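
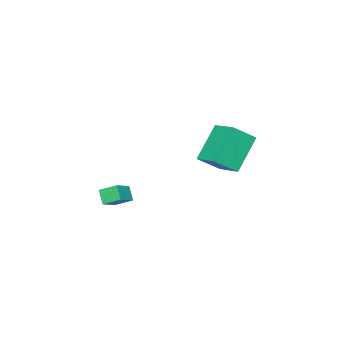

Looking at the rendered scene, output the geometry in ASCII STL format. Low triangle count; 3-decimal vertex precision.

solid 
facet normal -0.703 0.376 -0.604
outer loop
vertex -2.665 1.526 1.12
vertex -2.339 2.811 1.54
vertex -1.316 1.669 -0.363
endloop
endfacet
facet normal -0.234 -0.924 -0.302
outer loop
vertex -0.381 1.169 0.44
vertex -2.665 1.526 1.12
vertex -1.316 1.669 -0.363
endloop
endfacet
facet normal -0.703 0.376 -0.604
outer loop
vertex -1.316 1.669 -0.363
vertex -2.339 2.811 1.54
vertex -0.99 2.954 0.057
endloop
endfacet
facet normal 0.671 0.071 -0.738
outer loop
vertex -0.99 2.954 0.057
vertex -0.381 1.169 0.44
vertex -1.316 1.669 -0.363
endloop
endfacet
facet normal -0.671 -0.071 0.738
outer loop
vertex -2.665 1.526 1.12
vertex -1.404 2.311 2.343
vertex -2.339 2.811 1.54
endloop
endfacet
facet normal -0.234 -0.924 -0.302
outer loop
vertex -1.73 1.026 1.923
vertex -2.665 1.526 1.12
vertex -0.381 1.169 0.44
endloop
endfacet
facet normal -0.671 -0.071 0.738
outer loop
vertex -1.73 1.026 1.923
vertex -1.404 2.311 2.343
vertex -2.665 1.526 1.12
endloop
endfacet
facet normal 0.234 0.924 0.302
outer loop
vertex -2.339 2.811 1.54
vertex -1.404 2.311 2.343
vertex -0.99 2.954 0.057
endloop
endfacet
facet normal 0.671 0.071 -0.738
outer loop
vertex -0.055 2.454 0.86
vertex -0.381 1.169 0.44
vertex -0.99 2.954 0.057
endloop
endfacet
facet normal 0.234 0.924 0.302
outer loop
vertex -0.99 2.954 0.057
vertex -1.404 2.311 2.343
vertex -0.055 2.454 0.86
endloop
endfacet
facet normal 0.703 -0.376 0.604
outer loop
vertex -0.055 2.454 0.86
vertex -1.73 1.026 1.923
vertex -0.381 1.169 0.44
endloop
endfacet
facet normal 0.703 -0.376 0.604
outer loop
vertex -1.404 2.311 2.343
vertex -1.73 1.026 1.923
vertex -0.055 2.454 0.86
endloop
endfacet
facet normal -0.877 -0.129 -0.462
outer loop
vertex -1.204 -3.613 -3.36
vertex -0.945 -3.132 -3.985
vertex -0.854 -4.386 -3.809
endloop
endfacet
facet normal -0.311 -0.579 0.754
outer loop
vertex 0.085 -4.248 -3.315
vertex -1.204 -3.613 -3.36
vertex -0.854 -4.386 -3.809
endloop
endfacet
facet normal -0.877 -0.129 -0.462
outer loop
vertex -0.854 -4.386 -3.809
vertex -0.945 -3.132 -3.985
vertex -0.595 -3.905 -4.434
endloop
endfacet
facet normal 0.365 -0.805 -0.468
outer loop
vertex -0.595 -3.905 -4.434
vertex 0.085 -4.248 -3.315
vertex -0.854 -4.386 -3.809
endloop
endfacet
facet normal -0.365 0.805 0.468
outer loop
vertex -1.204 -3.613 -3.36
vertex -0.006 -2.994 -3.491
vertex -0.945 -3.132 -3.985
endloop
endfacet
facet normal -0.311 -0.579 0.754
outer loop
vertex -0.265 -3.475 -2.866
vertex -1.204 -3.613 -3.36
vertex 0.085 -4.248 -3.315
endloop
endfacet
facet normal -0.365 0.805 0.468
outer loop
vertex -0.265 -3.475 -2.866
vertex -0.006 -2.994 -3.491
vertex -1.204 -3.613 -3.36
endloop
endfacet
facet normal 0.311 0.579 -0.754
outer loop
vertex -0.945 -3.132 -3.985
vertex -0.006 -2.994 -3.491
vertex -0.595 -3.905 -4.434
endloop
endfacet
facet normal 0.365 -0.805 -0.468
outer loop
vertex 0.344 -3.767 -3.94
vertex 0.085 -4.248 -3.315
vertex -0.595 -3.905 -4.434
endloop
endfacet
facet normal 0.311 0.579 -0.754
outer loop
vertex -0.595 -3.905 -4.434
vertex -0.006 -2.994 -3.491
vertex 0.344 -3.767 -3.94
endloop
endfacet
facet normal 0.877 0.129 0.462
outer loop
vertex 0.344 -3.767 -3.94
vertex -0.265 -3.475 -2.866
vertex 0.085 -4.248 -3.315
endloop
endfacet
facet normal 0.877 0.129 0.462
outer loop
vertex -0.006 -2.994 -3.491
vertex -0.265 -3.475 -2.866
vertex 0.344 -3.767 -3.94
endloop
endfacet

endsolid


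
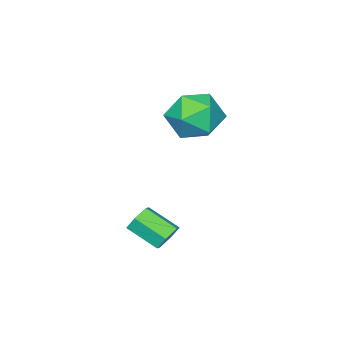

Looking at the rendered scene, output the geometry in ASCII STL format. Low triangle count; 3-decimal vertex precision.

solid 
facet normal -0.965 0.201 0.168
outer loop
vertex -3.173 -0.218 -0.805
vertex -3.455 -1.336 -1.089
vertex -3.201 -1.055 0.037
endloop
endfacet
facet normal -0.546 0.603 0.582
outer loop
vertex -3.173 -0.218 -0.805
vertex -3.201 -1.055 0.037
vertex -2.325 -0.252 0.026
endloop
endfacet
facet normal -0.115 0.981 0.157
outer loop
vertex -3.173 -0.218 -0.805
vertex -2.325 -0.252 0.026
vertex -2.038 -0.037 -1.107
endloop
endfacet
facet normal -0.267 0.812 -0.518
outer loop
vertex -3.173 -0.218 -0.805
vertex -2.038 -0.037 -1.107
vertex -2.737 -0.707 -1.796
endloop
endfacet
facet normal -0.793 0.330 -0.512
outer loop
vertex -3.173 -0.218 -0.805
vertex -2.737 -0.707 -1.796
vertex -3.455 -1.336 -1.089
endloop
endfacet
facet normal -0.141 0.167 0.976
outer loop
vertex -2.325 -0.252 0.026
vertex -3.201 -1.055 0.037
vertex -2.083 -1.393 0.256
endloop
endfacet
facet normal -0.820 -0.483 0.306
outer loop
vertex -3.201 -1.055 0.037
vertex -3.455 -1.336 -1.089
vertex -2.782 -2.063 -0.433
endloop
endfacet
facet normal -0.541 -0.275 -0.795
outer loop
vertex -3.455 -1.336 -1.089
vertex -2.737 -0.707 -1.796
vertex -2.495 -1.848 -1.566
endloop
endfacet
facet normal 0.310 0.505 -0.806
outer loop
vertex -2.737 -0.707 -1.796
vertex -2.038 -0.037 -1.107
vertex -1.619 -1.045 -1.577
endloop
endfacet
facet normal 0.558 0.778 0.289
outer loop
vertex -2.038 -0.037 -1.107
vertex -2.325 -0.252 0.026
vertex -1.365 -0.764 -0.451
endloop
endfacet
facet normal 0.267 -0.812 0.518
outer loop
vertex -1.647 -1.882 -0.735
vertex -2.083 -1.393 0.256
vertex -2.782 -2.063 -0.433
endloop
endfacet
facet normal 0.115 -0.981 -0.157
outer loop
vertex -1.647 -1.882 -0.735
vertex -2.782 -2.063 -0.433
vertex -2.495 -1.848 -1.566
endloop
endfacet
facet normal 0.546 -0.603 -0.582
outer loop
vertex -1.647 -1.882 -0.735
vertex -2.495 -1.848 -1.566
vertex -1.619 -1.045 -1.577
endloop
endfacet
facet normal 0.965 -0.201 -0.168
outer loop
vertex -1.647 -1.882 -0.735
vertex -1.619 -1.045 -1.577
vertex -1.365 -0.764 -0.451
endloop
endfacet
facet normal 0.793 -0.330 0.512
outer loop
vertex -1.647 -1.882 -0.735
vertex -1.365 -0.764 -0.451
vertex -2.083 -1.393 0.256
endloop
endfacet
facet normal -0.310 -0.505 0.806
outer loop
vertex -2.782 -2.063 -0.433
vertex -2.083 -1.393 0.256
vertex -3.201 -1.055 0.037
endloop
endfacet
facet normal -0.558 -0.778 -0.289
outer loop
vertex -2.495 -1.848 -1.566
vertex -2.782 -2.063 -0.433
vertex -3.455 -1.336 -1.089
endloop
endfacet
facet normal 0.141 -0.167 -0.976
outer loop
vertex -1.619 -1.045 -1.577
vertex -2.495 -1.848 -1.566
vertex -2.737 -0.707 -1.796
endloop
endfacet
facet normal 0.820 0.483 -0.306
outer loop
vertex -1.365 -0.764 -0.451
vertex -1.619 -1.045 -1.577
vertex -2.038 -0.037 -1.107
endloop
endfacet
facet normal 0.541 0.275 0.795
outer loop
vertex -2.083 -1.393 0.256
vertex -1.365 -0.764 -0.451
vertex -2.325 -0.252 0.026
endloop
endfacet
facet normal -0.216 0.845 -0.490
outer loop
vertex 1.99 1.536 -3.991
vertex 1.533 1.244 -4.293
vertex 1.417 1.527 -3.754
endloop
endfacet
facet normal 0.316 0.535 0.784
outer loop
vertex 1.99 1.536 -3.991
vertex 1.417 1.527 -3.754
vertex 2.283 0.387 -3.325
endloop
endfacet
facet normal 0.316 0.535 0.783
outer loop
vertex 2.283 0.387 -3.325
vertex 1.417 1.527 -3.754
vertex 1.71 0.379 -3.088
endloop
endfacet
facet normal 0.215 -0.845 0.490
outer loop
vertex 2.283 0.387 -3.325
vertex 1.71 0.379 -3.088
vertex 1.827 0.096 -3.627
endloop
endfacet
facet normal -0.215 0.845 -0.490
outer loop
vertex 1.417 1.527 -3.754
vertex 1.533 1.244 -4.293
vertex 0.961 1.236 -4.056
endloop
endfacet
facet normal -0.642 0.256 0.723
outer loop
vertex 1.417 1.527 -3.754
vertex 0.961 1.236 -4.056
vertex 1.71 0.379 -3.088
endloop
endfacet
facet normal -0.642 0.255 0.723
outer loop
vertex 1.71 0.379 -3.088
vertex 0.961 1.236 -4.056
vertex 1.254 0.087 -3.39
endloop
endfacet
facet normal 0.216 -0.844 0.490
outer loop
vertex 1.71 0.379 -3.088
vertex 1.254 0.087 -3.39
vertex 1.827 0.096 -3.627
endloop
endfacet
facet normal -0.215 0.845 -0.490
outer loop
vertex 0.961 1.236 -4.056
vertex 1.533 1.244 -4.293
vertex 1.077 0.953 -4.595
endloop
endfacet
facet normal -0.958 -0.279 -0.060
outer loop
vertex 0.961 1.236 -4.056
vertex 1.077 0.953 -4.595
vertex 1.254 0.087 -3.39
endloop
endfacet
facet normal -0.958 -0.279 -0.060
outer loop
vertex 1.254 0.087 -3.39
vertex 1.077 0.953 -4.595
vertex 1.37 -0.196 -3.929
endloop
endfacet
facet normal 0.216 -0.845 0.490
outer loop
vertex 1.254 0.087 -3.39
vertex 1.37 -0.196 -3.929
vertex 1.827 0.096 -3.627
endloop
endfacet
facet normal -0.215 0.845 -0.490
outer loop
vertex 1.077 0.953 -4.595
vertex 1.533 1.244 -4.293
vertex 1.65 0.961 -4.832
endloop
endfacet
facet normal -0.317 -0.535 -0.783
outer loop
vertex 1.077 0.953 -4.595
vertex 1.65 0.961 -4.832
vertex 1.37 -0.196 -3.929
endloop
endfacet
facet normal -0.316 -0.535 -0.784
outer loop
vertex 1.37 -0.196 -3.929
vertex 1.65 0.961 -4.832
vertex 1.943 -0.187 -4.166
endloop
endfacet
facet normal 0.216 -0.845 0.490
outer loop
vertex 1.37 -0.196 -3.929
vertex 1.943 -0.187 -4.166
vertex 1.827 0.096 -3.627
endloop
endfacet
facet normal -0.216 0.844 -0.490
outer loop
vertex 1.65 0.961 -4.832
vertex 1.533 1.244 -4.293
vertex 2.106 1.253 -4.53
endloop
endfacet
facet normal 0.642 -0.255 -0.723
outer loop
vertex 1.65 0.961 -4.832
vertex 2.106 1.253 -4.53
vertex 1.943 -0.187 -4.166
endloop
endfacet
facet normal 0.642 -0.255 -0.723
outer loop
vertex 1.943 -0.187 -4.166
vertex 2.106 1.253 -4.53
vertex 2.399 0.104 -3.864
endloop
endfacet
facet normal 0.215 -0.845 0.490
outer loop
vertex 1.943 -0.187 -4.166
vertex 2.399 0.104 -3.864
vertex 1.827 0.096 -3.627
endloop
endfacet
facet normal -0.216 0.845 -0.490
outer loop
vertex 2.106 1.253 -4.53
vertex 1.533 1.244 -4.293
vertex 1.99 1.536 -3.991
endloop
endfacet
facet normal 0.958 0.279 0.060
outer loop
vertex 2.106 1.253 -4.53
vertex 1.99 1.536 -3.991
vertex 2.399 0.104 -3.864
endloop
endfacet
facet normal 0.958 0.279 0.060
outer loop
vertex 2.399 0.104 -3.864
vertex 1.99 1.536 -3.991
vertex 2.283 0.387 -3.325
endloop
endfacet
facet normal 0.215 -0.845 0.490
outer loop
vertex 2.399 0.104 -3.864
vertex 2.283 0.387 -3.325
vertex 1.827 0.096 -3.627
endloop
endfacet

endsolid


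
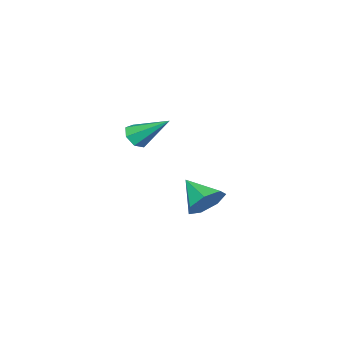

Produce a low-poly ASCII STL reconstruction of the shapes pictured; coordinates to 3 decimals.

solid 
facet normal 0.076 -0.787 -0.612
outer loop
vertex -0.028 -4.604 0.795
vertex -0.234 -4.271 0.341
vertex 0.333 -4.353 0.517
endloop
endfacet
facet normal 0.661 -0.132 0.739
outer loop
vertex -0.028 -4.604 0.795
vertex 0.333 -4.353 0.517
vertex -0.366 -2.909 1.399
endloop
endfacet
facet normal 0.076 -0.787 -0.612
outer loop
vertex 0.333 -4.353 0.517
vertex -0.234 -4.271 0.341
vertex 0.267 -4.04 0.106
endloop
endfacet
facet normal 0.921 0.366 0.131
outer loop
vertex 0.333 -4.353 0.517
vertex 0.267 -4.04 0.106
vertex -0.366 -2.909 1.399
endloop
endfacet
facet normal 0.076 -0.787 -0.612
outer loop
vertex 0.267 -4.04 0.106
vertex -0.234 -4.271 0.341
vertex -0.177 -3.901 -0.128
endloop
endfacet
facet normal 0.471 0.765 -0.439
outer loop
vertex 0.267 -4.04 0.106
vertex -0.177 -3.901 -0.128
vertex -0.366 -2.909 1.399
endloop
endfacet
facet normal 0.077 -0.787 -0.612
outer loop
vertex -0.177 -3.901 -0.128
vertex -0.234 -4.271 0.341
vertex -0.664 -4.041 -0.009
endloop
endfacet
facet normal -0.352 0.764 -0.540
outer loop
vertex -0.177 -3.901 -0.128
vertex -0.664 -4.041 -0.009
vertex -0.366 -2.909 1.399
endloop
endfacet
facet normal 0.076 -0.788 -0.611
outer loop
vertex -0.664 -4.041 -0.009
vertex -0.234 -4.271 0.341
vertex -0.828 -4.354 0.374
endloop
endfacet
facet normal -0.926 0.365 -0.098
outer loop
vertex -0.664 -4.041 -0.009
vertex -0.828 -4.354 0.374
vertex -0.366 -2.909 1.399
endloop
endfacet
facet normal 0.076 -0.787 -0.612
outer loop
vertex -0.828 -4.354 0.374
vertex -0.234 -4.271 0.341
vertex -0.545 -4.604 0.731
endloop
endfacet
facet normal -0.820 -0.133 0.557
outer loop
vertex -0.828 -4.354 0.374
vertex -0.545 -4.604 0.731
vertex -0.366 -2.909 1.399
endloop
endfacet
facet normal 0.076 -0.787 -0.612
outer loop
vertex -0.545 -4.604 0.731
vertex -0.234 -4.271 0.341
vertex -0.028 -4.604 0.795
endloop
endfacet
facet normal -0.115 -0.354 0.928
outer loop
vertex -0.545 -4.604 0.731
vertex -0.028 -4.604 0.795
vertex -0.366 -2.909 1.399
endloop
endfacet
facet normal 0.274 0.805 -0.526
outer loop
vertex -2.686 -2.771 -3.539
vertex -3.276 -2.99 -4.182
vertex -3.403 -2.473 -3.456
endloop
endfacet
facet normal 0.121 0.014 0.993
outer loop
vertex -2.686 -2.771 -3.539
vertex -3.403 -2.473 -3.456
vertex -3.684 -4.19 -3.398
endloop
endfacet
facet normal 0.273 0.806 -0.526
outer loop
vertex -3.403 -2.473 -3.456
vertex -3.276 -2.99 -4.182
vertex -4.025 -2.565 -3.92
endloop
endfacet
facet normal -0.605 0.126 0.786
outer loop
vertex -3.403 -2.473 -3.456
vertex -4.025 -2.565 -3.92
vertex -3.684 -4.19 -3.398
endloop
endfacet
facet normal 0.273 0.805 -0.526
outer loop
vertex -4.025 -2.565 -3.92
vertex -3.276 -2.99 -4.182
vertex -4.083 -2.977 -4.581
endloop
endfacet
facet normal -0.973 -0.147 0.177
outer loop
vertex -4.025 -2.565 -3.92
vertex -4.083 -2.977 -4.581
vertex -3.684 -4.19 -3.398
endloop
endfacet
facet normal 0.273 0.805 -0.526
outer loop
vertex -4.083 -2.977 -4.581
vertex -3.276 -2.99 -4.182
vertex -3.533 -3.399 -4.941
endloop
endfacet
facet normal -0.706 -0.599 -0.376
outer loop
vertex -4.083 -2.977 -4.581
vertex -3.533 -3.399 -4.941
vertex -3.684 -4.19 -3.398
endloop
endfacet
facet normal 0.273 0.805 -0.526
outer loop
vertex -3.533 -3.399 -4.941
vertex -3.276 -2.99 -4.182
vertex -2.79 -3.513 -4.73
endloop
endfacet
facet normal -0.007 -0.890 -0.457
outer loop
vertex -3.533 -3.399 -4.941
vertex -2.79 -3.513 -4.73
vertex -3.684 -4.19 -3.398
endloop
endfacet
facet normal 0.275 0.805 -0.525
outer loop
vertex -2.79 -3.513 -4.73
vertex -3.276 -2.99 -4.182
vertex -2.413 -3.234 -4.105
endloop
endfacet
facet normal 0.600 -0.800 -0.004
outer loop
vertex -2.79 -3.513 -4.73
vertex -2.413 -3.234 -4.105
vertex -3.684 -4.19 -3.398
endloop
endfacet
facet normal 0.275 0.805 -0.526
outer loop
vertex -2.413 -3.234 -4.105
vertex -3.276 -2.99 -4.182
vertex -2.686 -2.771 -3.539
endloop
endfacet
facet normal 0.656 -0.398 0.642
outer loop
vertex -2.413 -3.234 -4.105
vertex -2.686 -2.771 -3.539
vertex -3.684 -4.19 -3.398
endloop
endfacet

endsolid


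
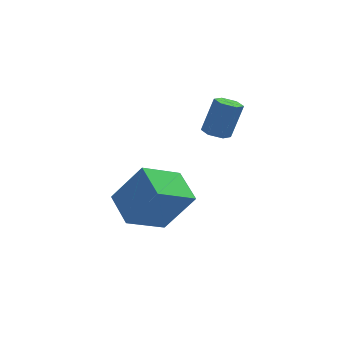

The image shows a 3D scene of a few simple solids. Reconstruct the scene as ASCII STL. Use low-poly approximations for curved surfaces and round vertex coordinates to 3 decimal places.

solid 
facet normal -0.287 -0.129 -0.949
outer loop
vertex 2.873 2.091 1.122
vertex 2.356 2.093 1.278
vertex 2.598 2.556 1.142
endloop
endfacet
facet normal 0.812 0.494 -0.312
outer loop
vertex 2.873 2.091 1.122
vertex 2.598 2.556 1.142
vertex 3.302 2.285 2.547
endloop
endfacet
facet normal 0.812 0.493 -0.312
outer loop
vertex 3.302 2.285 2.547
vertex 2.598 2.556 1.142
vertex 3.027 2.75 2.566
endloop
endfacet
facet normal 0.285 0.130 0.950
outer loop
vertex 3.302 2.285 2.547
vertex 3.027 2.75 2.566
vertex 2.784 2.287 2.702
endloop
endfacet
facet normal -0.285 -0.130 -0.950
outer loop
vertex 2.598 2.556 1.142
vertex 2.356 2.093 1.278
vertex 2.081 2.558 1.297
endloop
endfacet
facet normal -0.034 0.992 -0.125
outer loop
vertex 2.598 2.556 1.142
vertex 2.081 2.558 1.297
vertex 3.027 2.75 2.566
endloop
endfacet
facet normal -0.034 0.992 -0.125
outer loop
vertex 3.027 2.75 2.566
vertex 2.081 2.558 1.297
vertex 2.51 2.752 2.721
endloop
endfacet
facet normal 0.285 0.129 0.950
outer loop
vertex 3.027 2.75 2.566
vertex 2.51 2.752 2.721
vertex 2.784 2.287 2.702
endloop
endfacet
facet normal -0.285 -0.130 -0.950
outer loop
vertex 2.081 2.558 1.297
vertex 2.356 2.093 1.278
vertex 1.838 2.095 1.433
endloop
endfacet
facet normal -0.846 0.499 0.187
outer loop
vertex 2.081 2.558 1.297
vertex 1.838 2.095 1.433
vertex 2.51 2.752 2.721
endloop
endfacet
facet normal -0.846 0.499 0.187
outer loop
vertex 2.51 2.752 2.721
vertex 1.838 2.095 1.433
vertex 2.267 2.289 2.858
endloop
endfacet
facet normal 0.287 0.130 0.949
outer loop
vertex 2.51 2.752 2.721
vertex 2.267 2.289 2.858
vertex 2.784 2.287 2.702
endloop
endfacet
facet normal -0.285 -0.130 -0.950
outer loop
vertex 1.838 2.095 1.433
vertex 2.356 2.093 1.278
vertex 2.113 1.63 1.414
endloop
endfacet
facet normal -0.812 -0.493 0.312
outer loop
vertex 1.838 2.095 1.433
vertex 2.113 1.63 1.414
vertex 2.267 2.289 2.858
endloop
endfacet
facet normal -0.812 -0.494 0.312
outer loop
vertex 2.267 2.289 2.858
vertex 2.113 1.63 1.414
vertex 2.542 1.824 2.838
endloop
endfacet
facet normal 0.287 0.129 0.949
outer loop
vertex 2.267 2.289 2.858
vertex 2.542 1.824 2.838
vertex 2.784 2.287 2.702
endloop
endfacet
facet normal -0.285 -0.129 -0.950
outer loop
vertex 2.113 1.63 1.414
vertex 2.356 2.093 1.278
vertex 2.63 1.628 1.259
endloop
endfacet
facet normal 0.034 -0.992 0.125
outer loop
vertex 2.113 1.63 1.414
vertex 2.63 1.628 1.259
vertex 2.542 1.824 2.838
endloop
endfacet
facet normal 0.034 -0.992 0.125
outer loop
vertex 2.542 1.824 2.838
vertex 2.63 1.628 1.259
vertex 3.059 1.822 2.683
endloop
endfacet
facet normal 0.285 0.130 0.950
outer loop
vertex 2.542 1.824 2.838
vertex 3.059 1.822 2.683
vertex 2.784 2.287 2.702
endloop
endfacet
facet normal -0.287 -0.130 -0.949
outer loop
vertex 2.63 1.628 1.259
vertex 2.356 2.093 1.278
vertex 2.873 2.091 1.122
endloop
endfacet
facet normal 0.846 -0.499 -0.187
outer loop
vertex 2.63 1.628 1.259
vertex 2.873 2.091 1.122
vertex 3.059 1.822 2.683
endloop
endfacet
facet normal 0.846 -0.499 -0.187
outer loop
vertex 3.059 1.822 2.683
vertex 2.873 2.091 1.122
vertex 3.302 2.285 2.547
endloop
endfacet
facet normal 0.285 0.130 0.950
outer loop
vertex 3.059 1.822 2.683
vertex 3.302 2.285 2.547
vertex 2.784 2.287 2.702
endloop
endfacet
facet normal -0.700 -0.587 0.406
outer loop
vertex 0.553 -0.213 -0.619
vertex -0.102 1.005 0.013
vertex -0.557 0.013 -2.206
endloop
endfacet
facet normal 0.431 -0.801 -0.415
outer loop
vertex 0.662 1.035 -2.913
vertex 0.553 -0.213 -0.619
vertex -0.557 0.013 -2.206
endloop
endfacet
facet normal -0.700 -0.587 0.406
outer loop
vertex -0.557 0.013 -2.206
vertex -0.102 1.005 0.013
vertex -1.212 1.231 -1.575
endloop
endfacet
facet normal -0.569 0.116 -0.814
outer loop
vertex -1.212 1.231 -1.575
vertex 0.662 1.035 -2.913
vertex -0.557 0.013 -2.206
endloop
endfacet
facet normal 0.569 -0.116 0.814
outer loop
vertex 0.553 -0.213 -0.619
vertex 1.117 2.027 -0.694
vertex -0.102 1.005 0.013
endloop
endfacet
facet normal 0.431 -0.801 -0.415
outer loop
vertex 1.772 0.809 -1.325
vertex 0.553 -0.213 -0.619
vertex 0.662 1.035 -2.913
endloop
endfacet
facet normal 0.569 -0.116 0.814
outer loop
vertex 1.772 0.809 -1.325
vertex 1.117 2.027 -0.694
vertex 0.553 -0.213 -0.619
endloop
endfacet
facet normal -0.431 0.801 0.415
outer loop
vertex -0.102 1.005 0.013
vertex 1.117 2.027 -0.694
vertex -1.212 1.231 -1.575
endloop
endfacet
facet normal -0.569 0.116 -0.814
outer loop
vertex 0.007 2.253 -2.281
vertex 0.662 1.035 -2.913
vertex -1.212 1.231 -1.575
endloop
endfacet
facet normal -0.431 0.801 0.415
outer loop
vertex -1.212 1.231 -1.575
vertex 1.117 2.027 -0.694
vertex 0.007 2.253 -2.281
endloop
endfacet
facet normal 0.700 0.587 -0.406
outer loop
vertex 0.007 2.253 -2.281
vertex 1.772 0.809 -1.325
vertex 0.662 1.035 -2.913
endloop
endfacet
facet normal 0.700 0.587 -0.406
outer loop
vertex 1.117 2.027 -0.694
vertex 1.772 0.809 -1.325
vertex 0.007 2.253 -2.281
endloop
endfacet

endsolid


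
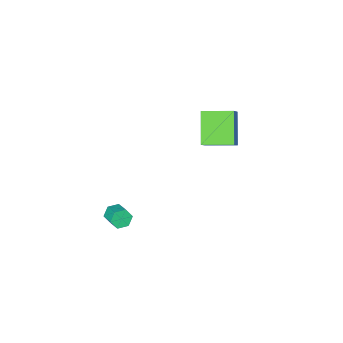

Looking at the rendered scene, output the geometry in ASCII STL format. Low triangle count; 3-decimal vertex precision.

solid 
facet normal -0.224 -0.881 -0.416
outer loop
vertex 3.22 -2.918 -3.317
vertex 2.99 -2.612 -3.842
vertex 3.616 -2.784 -3.815
endloop
endfacet
facet normal 0.761 -0.425 0.491
outer loop
vertex 3.22 -2.918 -3.317
vertex 3.616 -2.784 -3.815
vertex 3.46 -1.975 -2.872
endloop
endfacet
facet normal 0.761 -0.425 0.491
outer loop
vertex 3.46 -1.975 -2.872
vertex 3.616 -2.784 -3.815
vertex 3.856 -1.841 -3.37
endloop
endfacet
facet normal 0.225 0.881 0.416
outer loop
vertex 3.46 -1.975 -2.872
vertex 3.856 -1.841 -3.37
vertex 3.23 -1.668 -3.398
endloop
endfacet
facet normal -0.224 -0.881 -0.416
outer loop
vertex 3.616 -2.784 -3.815
vertex 2.99 -2.612 -3.842
vertex 3.387 -2.478 -4.34
endloop
endfacet
facet normal 0.908 -0.035 -0.416
outer loop
vertex 3.616 -2.784 -3.815
vertex 3.387 -2.478 -4.34
vertex 3.856 -1.841 -3.37
endloop
endfacet
facet normal 0.908 -0.033 -0.417
outer loop
vertex 3.856 -1.841 -3.37
vertex 3.387 -2.478 -4.34
vertex 3.626 -1.534 -3.895
endloop
endfacet
facet normal 0.225 0.881 0.417
outer loop
vertex 3.856 -1.841 -3.37
vertex 3.626 -1.534 -3.895
vertex 3.23 -1.668 -3.398
endloop
endfacet
facet normal -0.225 -0.881 -0.416
outer loop
vertex 3.387 -2.478 -4.34
vertex 2.99 -2.612 -3.842
vertex 2.76 -2.305 -4.368
endloop
endfacet
facet normal 0.148 0.391 -0.908
outer loop
vertex 3.387 -2.478 -4.34
vertex 2.76 -2.305 -4.368
vertex 3.626 -1.534 -3.895
endloop
endfacet
facet normal 0.148 0.391 -0.908
outer loop
vertex 3.626 -1.534 -3.895
vertex 2.76 -2.305 -4.368
vertex 3.0 -1.362 -3.923
endloop
endfacet
facet normal 0.224 0.882 0.416
outer loop
vertex 3.626 -1.534 -3.895
vertex 3.0 -1.362 -3.923
vertex 3.23 -1.668 -3.398
endloop
endfacet
facet normal -0.225 -0.881 -0.416
outer loop
vertex 2.76 -2.305 -4.368
vertex 2.99 -2.612 -3.842
vertex 2.364 -2.439 -3.87
endloop
endfacet
facet normal -0.761 0.425 -0.491
outer loop
vertex 2.76 -2.305 -4.368
vertex 2.364 -2.439 -3.87
vertex 3.0 -1.362 -3.923
endloop
endfacet
facet normal -0.761 0.425 -0.491
outer loop
vertex 3.0 -1.362 -3.923
vertex 2.364 -2.439 -3.87
vertex 2.604 -1.496 -3.425
endloop
endfacet
facet normal 0.224 0.881 0.416
outer loop
vertex 3.0 -1.362 -3.923
vertex 2.604 -1.496 -3.425
vertex 3.23 -1.668 -3.398
endloop
endfacet
facet normal -0.225 -0.881 -0.417
outer loop
vertex 2.364 -2.439 -3.87
vertex 2.99 -2.612 -3.842
vertex 2.594 -2.746 -3.345
endloop
endfacet
facet normal -0.908 0.034 0.418
outer loop
vertex 2.364 -2.439 -3.87
vertex 2.594 -2.746 -3.345
vertex 2.604 -1.496 -3.425
endloop
endfacet
facet normal -0.909 0.034 0.416
outer loop
vertex 2.604 -1.496 -3.425
vertex 2.594 -2.746 -3.345
vertex 2.833 -1.802 -2.9
endloop
endfacet
facet normal 0.224 0.881 0.416
outer loop
vertex 2.604 -1.496 -3.425
vertex 2.833 -1.802 -2.9
vertex 3.23 -1.668 -3.398
endloop
endfacet
facet normal -0.224 -0.882 -0.416
outer loop
vertex 2.594 -2.746 -3.345
vertex 2.99 -2.612 -3.842
vertex 3.22 -2.918 -3.317
endloop
endfacet
facet normal -0.148 -0.391 0.909
outer loop
vertex 2.594 -2.746 -3.345
vertex 3.22 -2.918 -3.317
vertex 2.833 -1.802 -2.9
endloop
endfacet
facet normal -0.148 -0.391 0.908
outer loop
vertex 2.833 -1.802 -2.9
vertex 3.22 -2.918 -3.317
vertex 3.46 -1.975 -2.872
endloop
endfacet
facet normal 0.225 0.881 0.416
outer loop
vertex 2.833 -1.802 -2.9
vertex 3.46 -1.975 -2.872
vertex 3.23 -1.668 -3.398
endloop
endfacet
facet normal -0.691 0.713 0.123
outer loop
vertex -4.563 -1.563 1.559
vertex -3.557 -0.329 0.056
vertex -5.334 -2.14 0.57
endloop
endfacet
facet normal -0.459 -0.564 0.687
outer loop
vertex -4.063 -3.451 0.344
vertex -4.563 -1.563 1.559
vertex -5.334 -2.14 0.57
endloop
endfacet
facet normal -0.691 0.713 0.123
outer loop
vertex -5.334 -2.14 0.57
vertex -3.557 -0.329 0.056
vertex -4.328 -0.906 -0.933
endloop
endfacet
facet normal -0.558 -0.418 -0.717
outer loop
vertex -4.328 -0.906 -0.933
vertex -4.063 -3.451 0.344
vertex -5.334 -2.14 0.57
endloop
endfacet
facet normal 0.558 0.418 0.717
outer loop
vertex -4.563 -1.563 1.559
vertex -2.286 -1.64 -0.17
vertex -3.557 -0.329 0.056
endloop
endfacet
facet normal -0.459 -0.564 0.687
outer loop
vertex -3.292 -2.874 1.333
vertex -4.563 -1.563 1.559
vertex -4.063 -3.451 0.344
endloop
endfacet
facet normal 0.558 0.418 0.717
outer loop
vertex -3.292 -2.874 1.333
vertex -2.286 -1.64 -0.17
vertex -4.563 -1.563 1.559
endloop
endfacet
facet normal 0.459 0.564 -0.687
outer loop
vertex -3.557 -0.329 0.056
vertex -2.286 -1.64 -0.17
vertex -4.328 -0.906 -0.933
endloop
endfacet
facet normal -0.558 -0.418 -0.717
outer loop
vertex -3.057 -2.217 -1.159
vertex -4.063 -3.451 0.344
vertex -4.328 -0.906 -0.933
endloop
endfacet
facet normal 0.459 0.564 -0.687
outer loop
vertex -4.328 -0.906 -0.933
vertex -2.286 -1.64 -0.17
vertex -3.057 -2.217 -1.159
endloop
endfacet
facet normal 0.691 -0.713 -0.123
outer loop
vertex -3.057 -2.217 -1.159
vertex -3.292 -2.874 1.333
vertex -4.063 -3.451 0.344
endloop
endfacet
facet normal 0.691 -0.713 -0.123
outer loop
vertex -2.286 -1.64 -0.17
vertex -3.292 -2.874 1.333
vertex -3.057 -2.217 -1.159
endloop
endfacet

endsolid


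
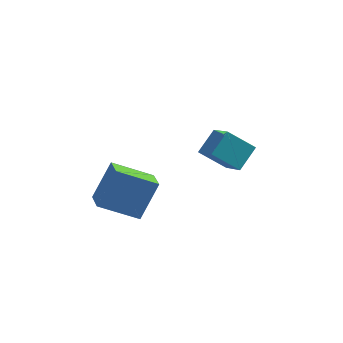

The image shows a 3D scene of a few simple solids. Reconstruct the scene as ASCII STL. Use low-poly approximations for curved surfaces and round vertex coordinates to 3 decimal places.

solid 
facet normal -0.541 -0.661 -0.520
outer loop
vertex 2.786 2.196 1.177
vertex 1.489 2.545 2.083
vertex 2.257 3.67 -0.147
endloop
endfacet
facet normal 0.800 -0.215 -0.559
outer loop
vertex 3.031 4.615 0.597
vertex 2.786 2.196 1.177
vertex 2.257 3.67 -0.147
endloop
endfacet
facet normal -0.541 -0.661 -0.520
outer loop
vertex 2.257 3.67 -0.147
vertex 1.489 2.545 2.083
vertex 0.96 4.018 0.76
endloop
endfacet
facet normal -0.258 0.719 -0.645
outer loop
vertex 0.96 4.018 0.76
vertex 3.031 4.615 0.597
vertex 2.257 3.67 -0.147
endloop
endfacet
facet normal 0.257 -0.719 0.646
outer loop
vertex 2.786 2.196 1.177
vertex 2.263 3.49 2.827
vertex 1.489 2.545 2.083
endloop
endfacet
facet normal 0.800 -0.215 -0.560
outer loop
vertex 3.56 3.142 1.92
vertex 2.786 2.196 1.177
vertex 3.031 4.615 0.597
endloop
endfacet
facet normal 0.259 -0.719 0.646
outer loop
vertex 3.56 3.142 1.92
vertex 2.263 3.49 2.827
vertex 2.786 2.196 1.177
endloop
endfacet
facet normal -0.800 0.215 0.560
outer loop
vertex 1.489 2.545 2.083
vertex 2.263 3.49 2.827
vertex 0.96 4.018 0.76
endloop
endfacet
facet normal -0.258 0.718 -0.646
outer loop
vertex 1.734 4.964 1.503
vertex 3.031 4.615 0.597
vertex 0.96 4.018 0.76
endloop
endfacet
facet normal -0.800 0.215 0.560
outer loop
vertex 0.96 4.018 0.76
vertex 2.263 3.49 2.827
vertex 1.734 4.964 1.503
endloop
endfacet
facet normal 0.541 0.661 0.520
outer loop
vertex 1.734 4.964 1.503
vertex 3.56 3.142 1.92
vertex 3.031 4.615 0.597
endloop
endfacet
facet normal 0.541 0.661 0.520
outer loop
vertex 2.263 3.49 2.827
vertex 3.56 3.142 1.92
vertex 1.734 4.964 1.503
endloop
endfacet
facet normal -0.889 0.034 0.456
outer loop
vertex -2.832 -1.593 5.261
vertex -3.043 -0.498 4.767
vertex -3.679 -2.47 3.676
endloop
endfacet
facet normal 0.172 -0.898 0.405
outer loop
vertex -1.837 -2.542 2.733
vertex -2.832 -1.593 5.261
vertex -3.679 -2.47 3.676
endloop
endfacet
facet normal -0.890 0.035 0.455
outer loop
vertex -3.679 -2.47 3.676
vertex -3.043 -0.498 4.767
vertex -3.889 -1.375 3.182
endloop
endfacet
facet normal -0.423 -0.439 -0.793
outer loop
vertex -3.889 -1.375 3.182
vertex -1.837 -2.542 2.733
vertex -3.679 -2.47 3.676
endloop
endfacet
facet normal 0.423 0.439 0.793
outer loop
vertex -2.832 -1.593 5.261
vertex -1.201 -0.57 3.824
vertex -3.043 -0.498 4.767
endloop
endfacet
facet normal 0.172 -0.898 0.405
outer loop
vertex -0.991 -1.665 4.318
vertex -2.832 -1.593 5.261
vertex -1.837 -2.542 2.733
endloop
endfacet
facet normal 0.423 0.439 0.793
outer loop
vertex -0.991 -1.665 4.318
vertex -1.201 -0.57 3.824
vertex -2.832 -1.593 5.261
endloop
endfacet
facet normal -0.172 0.898 -0.405
outer loop
vertex -3.043 -0.498 4.767
vertex -1.201 -0.57 3.824
vertex -3.889 -1.375 3.182
endloop
endfacet
facet normal -0.423 -0.439 -0.793
outer loop
vertex -2.048 -1.447 2.239
vertex -1.837 -2.542 2.733
vertex -3.889 -1.375 3.182
endloop
endfacet
facet normal -0.172 0.898 -0.405
outer loop
vertex -3.889 -1.375 3.182
vertex -1.201 -0.57 3.824
vertex -2.048 -1.447 2.239
endloop
endfacet
facet normal 0.889 -0.034 -0.456
outer loop
vertex -2.048 -1.447 2.239
vertex -0.991 -1.665 4.318
vertex -1.837 -2.542 2.733
endloop
endfacet
facet normal 0.889 -0.035 -0.456
outer loop
vertex -1.201 -0.57 3.824
vertex -0.991 -1.665 4.318
vertex -2.048 -1.447 2.239
endloop
endfacet

endsolid


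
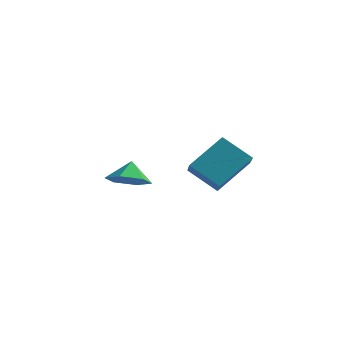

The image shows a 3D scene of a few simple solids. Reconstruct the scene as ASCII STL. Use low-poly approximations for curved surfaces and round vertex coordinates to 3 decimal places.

solid 
facet normal -0.422 0.723 -0.546
outer loop
vertex 2.307 -2.351 1.556
vertex 3.134 -0.91 2.824
vertex 3.686 -2.283 0.58
endloop
endfacet
facet normal -0.395 -0.690 -0.607
outer loop
vertex 4.286 -3.31 1.356
vertex 2.307 -2.351 1.556
vertex 3.686 -2.283 0.58
endloop
endfacet
facet normal -0.422 0.723 -0.546
outer loop
vertex 3.686 -2.283 0.58
vertex 3.134 -0.91 2.824
vertex 4.513 -0.842 1.848
endloop
endfacet
facet normal 0.815 0.040 -0.577
outer loop
vertex 4.513 -0.842 1.848
vertex 4.286 -3.31 1.356
vertex 3.686 -2.283 0.58
endloop
endfacet
facet normal -0.815 -0.040 0.577
outer loop
vertex 2.307 -2.351 1.556
vertex 3.734 -1.937 3.6
vertex 3.134 -0.91 2.824
endloop
endfacet
facet normal -0.395 -0.690 -0.607
outer loop
vertex 2.907 -3.378 2.332
vertex 2.307 -2.351 1.556
vertex 4.286 -3.31 1.356
endloop
endfacet
facet normal -0.815 -0.040 0.577
outer loop
vertex 2.907 -3.378 2.332
vertex 3.734 -1.937 3.6
vertex 2.307 -2.351 1.556
endloop
endfacet
facet normal 0.395 0.690 0.607
outer loop
vertex 3.134 -0.91 2.824
vertex 3.734 -1.937 3.6
vertex 4.513 -0.842 1.848
endloop
endfacet
facet normal 0.815 0.040 -0.577
outer loop
vertex 5.113 -1.869 2.624
vertex 4.286 -3.31 1.356
vertex 4.513 -0.842 1.848
endloop
endfacet
facet normal 0.395 0.690 0.607
outer loop
vertex 4.513 -0.842 1.848
vertex 3.734 -1.937 3.6
vertex 5.113 -1.869 2.624
endloop
endfacet
facet normal 0.422 -0.723 0.546
outer loop
vertex 5.113 -1.869 2.624
vertex 2.907 -3.378 2.332
vertex 4.286 -3.31 1.356
endloop
endfacet
facet normal 0.422 -0.723 0.546
outer loop
vertex 3.734 -1.937 3.6
vertex 2.907 -3.378 2.332
vertex 5.113 -1.869 2.624
endloop
endfacet
facet normal 0.149 -0.554 -0.819
outer loop
vertex -0.227 -0.745 -0.311
vertex -1.115 -1.286 -0.107
vertex -1.153 -0.411 -0.705
endloop
endfacet
facet normal 0.268 0.948 0.173
outer loop
vertex -0.227 -0.745 -0.311
vertex -1.153 -0.411 -0.705
vertex -1.285 -0.654 0.827
endloop
endfacet
facet normal 0.149 -0.554 -0.819
outer loop
vertex -1.153 -0.411 -0.705
vertex -1.115 -1.286 -0.107
vertex -2.041 -0.952 -0.501
endloop
endfacet
facet normal -0.502 0.860 0.093
outer loop
vertex -1.153 -0.411 -0.705
vertex -2.041 -0.952 -0.501
vertex -1.285 -0.654 0.827
endloop
endfacet
facet normal 0.149 -0.554 -0.819
outer loop
vertex -2.041 -0.952 -0.501
vertex -1.115 -1.286 -0.107
vertex -2.003 -1.827 0.097
endloop
endfacet
facet normal -0.863 0.259 0.433
outer loop
vertex -2.041 -0.952 -0.501
vertex -2.003 -1.827 0.097
vertex -1.285 -0.654 0.827
endloop
endfacet
facet normal 0.149 -0.554 -0.819
outer loop
vertex -2.003 -1.827 0.097
vertex -1.115 -1.286 -0.107
vertex -1.077 -2.16 0.491
endloop
endfacet
facet normal -0.454 -0.253 0.854
outer loop
vertex -2.003 -1.827 0.097
vertex -1.077 -2.16 0.491
vertex -1.285 -0.654 0.827
endloop
endfacet
facet normal 0.149 -0.554 -0.819
outer loop
vertex -1.077 -2.16 0.491
vertex -1.115 -1.286 -0.107
vertex -0.189 -1.619 0.287
endloop
endfacet
facet normal 0.315 -0.165 0.935
outer loop
vertex -1.077 -2.16 0.491
vertex -0.189 -1.619 0.287
vertex -1.285 -0.654 0.827
endloop
endfacet
facet normal 0.149 -0.554 -0.819
outer loop
vertex -0.189 -1.619 0.287
vertex -1.115 -1.286 -0.107
vertex -0.227 -0.745 -0.311
endloop
endfacet
facet normal 0.676 0.436 0.594
outer loop
vertex -0.189 -1.619 0.287
vertex -0.227 -0.745 -0.311
vertex -1.285 -0.654 0.827
endloop
endfacet

endsolid


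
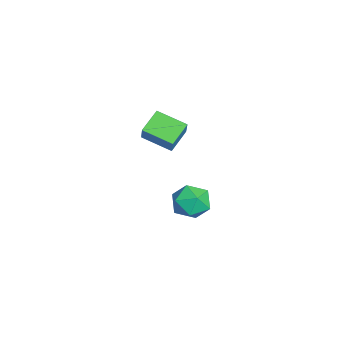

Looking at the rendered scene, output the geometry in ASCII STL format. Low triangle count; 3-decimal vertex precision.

solid 
facet normal -0.635 0.285 0.718
outer loop
vertex -1.35 3.66 -2.846
vertex -2.199 2.847 -3.274
vertex -1.374 2.49 -2.403
endloop
endfacet
facet normal 0.041 0.353 0.935
outer loop
vertex -1.35 3.66 -2.846
vertex -1.374 2.49 -2.403
vertex -0.279 3.04 -2.659
endloop
endfacet
facet normal 0.375 0.792 0.482
outer loop
vertex -1.35 3.66 -2.846
vertex -0.279 3.04 -2.659
vertex -0.428 3.736 -3.688
endloop
endfacet
facet normal -0.095 0.995 -0.014
outer loop
vertex -1.35 3.66 -2.846
vertex -0.428 3.736 -3.688
vertex -1.614 3.617 -4.068
endloop
endfacet
facet normal -0.719 0.682 0.131
outer loop
vertex -1.35 3.66 -2.846
vertex -1.614 3.617 -4.068
vertex -2.199 2.847 -3.274
endloop
endfacet
facet normal 0.353 -0.288 0.890
outer loop
vertex -0.279 3.04 -2.659
vertex -1.374 2.49 -2.403
vertex -0.466 1.843 -2.972
endloop
endfacet
facet normal -0.742 -0.399 0.539
outer loop
vertex -1.374 2.49 -2.403
vertex -2.199 2.847 -3.274
vertex -1.652 1.724 -3.352
endloop
endfacet
facet normal -0.879 0.245 -0.410
outer loop
vertex -2.199 2.847 -3.274
vertex -1.614 3.617 -4.068
vertex -1.801 2.42 -4.381
endloop
endfacet
facet normal 0.131 0.752 -0.646
outer loop
vertex -1.614 3.617 -4.068
vertex -0.428 3.736 -3.688
vertex -0.706 2.97 -4.637
endloop
endfacet
facet normal 0.892 0.424 0.157
outer loop
vertex -0.428 3.736 -3.688
vertex -0.279 3.04 -2.659
vertex 0.119 2.613 -3.766
endloop
endfacet
facet normal 0.095 -0.995 0.014
outer loop
vertex -0.73 1.8 -4.194
vertex -0.466 1.843 -2.972
vertex -1.652 1.724 -3.352
endloop
endfacet
facet normal -0.375 -0.792 -0.482
outer loop
vertex -0.73 1.8 -4.194
vertex -1.652 1.724 -3.352
vertex -1.801 2.42 -4.381
endloop
endfacet
facet normal -0.041 -0.353 -0.935
outer loop
vertex -0.73 1.8 -4.194
vertex -1.801 2.42 -4.381
vertex -0.706 2.97 -4.637
endloop
endfacet
facet normal 0.635 -0.285 -0.718
outer loop
vertex -0.73 1.8 -4.194
vertex -0.706 2.97 -4.637
vertex 0.119 2.613 -3.766
endloop
endfacet
facet normal 0.719 -0.682 -0.131
outer loop
vertex -0.73 1.8 -4.194
vertex 0.119 2.613 -3.766
vertex -0.466 1.843 -2.972
endloop
endfacet
facet normal -0.131 -0.752 0.646
outer loop
vertex -1.652 1.724 -3.352
vertex -0.466 1.843 -2.972
vertex -1.374 2.49 -2.403
endloop
endfacet
facet normal -0.892 -0.424 -0.157
outer loop
vertex -1.801 2.42 -4.381
vertex -1.652 1.724 -3.352
vertex -2.199 2.847 -3.274
endloop
endfacet
facet normal -0.353 0.288 -0.890
outer loop
vertex -0.706 2.97 -4.637
vertex -1.801 2.42 -4.381
vertex -1.614 3.617 -4.068
endloop
endfacet
facet normal 0.742 0.399 -0.539
outer loop
vertex 0.119 2.613 -3.766
vertex -0.706 2.97 -4.637
vertex -0.428 3.736 -3.688
endloop
endfacet
facet normal 0.879 -0.245 0.410
outer loop
vertex -0.466 1.843 -2.972
vertex 0.119 2.613 -3.766
vertex -0.279 3.04 -2.659
endloop
endfacet
facet normal -0.582 -0.026 -0.813
outer loop
vertex -0.181 0.042 2.456
vertex -1.264 0.841 3.206
vertex 0.575 1.624 1.864
endloop
endfacet
facet normal 0.703 -0.518 -0.487
outer loop
vertex 1.384 1.659 2.994
vertex -0.181 0.042 2.456
vertex 0.575 1.624 1.864
endloop
endfacet
facet normal -0.582 -0.026 -0.813
outer loop
vertex 0.575 1.624 1.864
vertex -1.264 0.841 3.206
vertex -0.508 2.422 2.614
endloop
endfacet
facet normal 0.409 0.855 -0.319
outer loop
vertex -0.508 2.422 2.614
vertex 1.384 1.659 2.994
vertex 0.575 1.624 1.864
endloop
endfacet
facet normal -0.409 -0.855 0.319
outer loop
vertex -0.181 0.042 2.456
vertex -0.455 0.876 4.336
vertex -1.264 0.841 3.206
endloop
endfacet
facet normal 0.703 -0.518 -0.487
outer loop
vertex 0.628 0.078 3.586
vertex -0.181 0.042 2.456
vertex 1.384 1.659 2.994
endloop
endfacet
facet normal -0.409 -0.855 0.320
outer loop
vertex 0.628 0.078 3.586
vertex -0.455 0.876 4.336
vertex -0.181 0.042 2.456
endloop
endfacet
facet normal -0.703 0.518 0.487
outer loop
vertex -1.264 0.841 3.206
vertex -0.455 0.876 4.336
vertex -0.508 2.422 2.614
endloop
endfacet
facet normal 0.409 0.855 -0.320
outer loop
vertex 0.301 2.458 3.744
vertex 1.384 1.659 2.994
vertex -0.508 2.422 2.614
endloop
endfacet
facet normal -0.703 0.518 0.487
outer loop
vertex -0.508 2.422 2.614
vertex -0.455 0.876 4.336
vertex 0.301 2.458 3.744
endloop
endfacet
facet normal 0.582 0.026 0.813
outer loop
vertex 0.301 2.458 3.744
vertex 0.628 0.078 3.586
vertex 1.384 1.659 2.994
endloop
endfacet
facet normal 0.582 0.026 0.813
outer loop
vertex -0.455 0.876 4.336
vertex 0.628 0.078 3.586
vertex 0.301 2.458 3.744
endloop
endfacet

endsolid


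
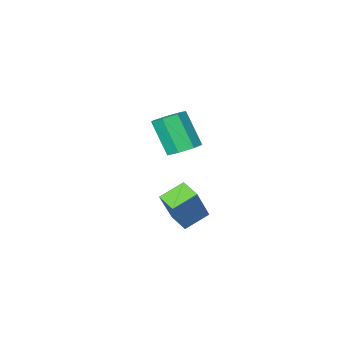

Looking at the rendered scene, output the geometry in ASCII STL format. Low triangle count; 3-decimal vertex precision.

solid 
facet normal -0.114 0.516 -0.849
outer loop
vertex 1.135 -0.719 -2.307
vertex 0.387 -0.674 -2.179
vertex 0.935 -0.194 -1.961
endloop
endfacet
facet normal 0.946 0.317 0.066
outer loop
vertex 1.135 -0.719 -2.307
vertex 0.935 -0.194 -1.961
vertex 1.341 -1.652 -0.769
endloop
endfacet
facet normal 0.946 0.317 0.066
outer loop
vertex 1.341 -1.652 -0.769
vertex 0.935 -0.194 -1.961
vertex 1.141 -1.127 -0.424
endloop
endfacet
facet normal 0.114 -0.515 0.850
outer loop
vertex 1.341 -1.652 -0.769
vertex 1.141 -1.127 -0.424
vertex 0.593 -1.606 -0.641
endloop
endfacet
facet normal -0.113 0.515 -0.850
outer loop
vertex 0.935 -0.194 -1.961
vertex 0.387 -0.674 -2.179
vertex 0.323 -0.03 -1.78
endloop
endfacet
facet normal 0.353 0.820 0.450
outer loop
vertex 0.935 -0.194 -1.961
vertex 0.323 -0.03 -1.78
vertex 1.141 -1.127 -0.424
endloop
endfacet
facet normal 0.354 0.820 0.450
outer loop
vertex 1.141 -1.127 -0.424
vertex 0.323 -0.03 -1.78
vertex 0.529 -0.963 -0.242
endloop
endfacet
facet normal 0.114 -0.516 0.849
outer loop
vertex 1.141 -1.127 -0.424
vertex 0.529 -0.963 -0.242
vertex 0.593 -1.606 -0.641
endloop
endfacet
facet normal -0.114 0.515 -0.850
outer loop
vertex 0.323 -0.03 -1.78
vertex 0.387 -0.674 -2.179
vertex -0.241 -0.351 -1.899
endloop
endfacet
facet normal -0.506 0.706 0.496
outer loop
vertex 0.323 -0.03 -1.78
vertex -0.241 -0.351 -1.899
vertex 0.529 -0.963 -0.242
endloop
endfacet
facet normal -0.505 0.706 0.496
outer loop
vertex 0.529 -0.963 -0.242
vertex -0.241 -0.351 -1.899
vertex -0.035 -1.283 -0.361
endloop
endfacet
facet normal 0.113 -0.516 0.849
outer loop
vertex 0.529 -0.963 -0.242
vertex -0.035 -1.283 -0.361
vertex 0.593 -1.606 -0.641
endloop
endfacet
facet normal -0.114 0.515 -0.849
outer loop
vertex -0.241 -0.351 -1.899
vertex 0.387 -0.674 -2.179
vertex -0.332 -0.915 -2.229
endloop
endfacet
facet normal -0.984 0.060 0.168
outer loop
vertex -0.241 -0.351 -1.899
vertex -0.332 -0.915 -2.229
vertex -0.035 -1.283 -0.361
endloop
endfacet
facet normal -0.984 0.060 0.168
outer loop
vertex -0.035 -1.283 -0.361
vertex -0.332 -0.915 -2.229
vertex -0.126 -1.847 -0.691
endloop
endfacet
facet normal 0.114 -0.515 0.849
outer loop
vertex -0.035 -1.283 -0.361
vertex -0.126 -1.847 -0.691
vertex 0.593 -1.606 -0.641
endloop
endfacet
facet normal -0.114 0.515 -0.849
outer loop
vertex -0.332 -0.915 -2.229
vertex 0.387 -0.674 -2.179
vertex 0.119 -1.297 -2.521
endloop
endfacet
facet normal -0.720 -0.632 -0.286
outer loop
vertex -0.332 -0.915 -2.229
vertex 0.119 -1.297 -2.521
vertex -0.126 -1.847 -0.691
endloop
endfacet
facet normal -0.721 -0.631 -0.286
outer loop
vertex -0.126 -1.847 -0.691
vertex 0.119 -1.297 -2.521
vertex 0.325 -2.23 -0.983
endloop
endfacet
facet normal 0.113 -0.515 0.850
outer loop
vertex -0.126 -1.847 -0.691
vertex 0.325 -2.23 -0.983
vertex 0.593 -1.606 -0.641
endloop
endfacet
facet normal -0.114 0.515 -0.849
outer loop
vertex 0.119 -1.297 -2.521
vertex 0.387 -0.674 -2.179
vertex 0.771 -1.21 -2.556
endloop
endfacet
facet normal 0.085 -0.847 -0.525
outer loop
vertex 0.119 -1.297 -2.521
vertex 0.771 -1.21 -2.556
vertex 0.325 -2.23 -0.983
endloop
endfacet
facet normal 0.085 -0.847 -0.525
outer loop
vertex 0.325 -2.23 -0.983
vertex 0.771 -1.21 -2.556
vertex 0.977 -2.143 -1.018
endloop
endfacet
facet normal 0.114 -0.515 0.850
outer loop
vertex 0.325 -2.23 -0.983
vertex 0.977 -2.143 -1.018
vertex 0.593 -1.606 -0.641
endloop
endfacet
facet normal -0.114 0.515 -0.849
outer loop
vertex 0.771 -1.21 -2.556
vertex 0.387 -0.674 -2.179
vertex 1.135 -0.719 -2.307
endloop
endfacet
facet normal 0.826 -0.426 -0.369
outer loop
vertex 0.771 -1.21 -2.556
vertex 1.135 -0.719 -2.307
vertex 0.977 -2.143 -1.018
endloop
endfacet
facet normal 0.826 -0.426 -0.369
outer loop
vertex 0.977 -2.143 -1.018
vertex 1.135 -0.719 -2.307
vertex 1.341 -1.652 -0.769
endloop
endfacet
facet normal 0.114 -0.515 0.850
outer loop
vertex 0.977 -2.143 -1.018
vertex 1.341 -1.652 -0.769
vertex 0.593 -1.606 -0.641
endloop
endfacet
facet normal -0.441 -0.268 -0.857
outer loop
vertex 1.965 2.892 -2.926
vertex 1.888 3.749 -3.155
vertex 2.984 2.847 -3.436
endloop
endfacet
facet normal 0.086 -0.963 0.257
outer loop
vertex 3.812 3.351 -1.825
vertex 1.965 2.892 -2.926
vertex 2.984 2.847 -3.436
endloop
endfacet
facet normal -0.441 -0.268 -0.857
outer loop
vertex 2.984 2.847 -3.436
vertex 1.888 3.749 -3.155
vertex 2.907 3.704 -3.665
endloop
endfacet
facet normal 0.894 -0.039 -0.447
outer loop
vertex 2.907 3.704 -3.665
vertex 3.812 3.351 -1.825
vertex 2.984 2.847 -3.436
endloop
endfacet
facet normal -0.894 0.039 0.447
outer loop
vertex 1.965 2.892 -2.926
vertex 2.716 4.253 -1.544
vertex 1.888 3.749 -3.155
endloop
endfacet
facet normal 0.086 -0.963 0.257
outer loop
vertex 2.793 3.396 -1.315
vertex 1.965 2.892 -2.926
vertex 3.812 3.351 -1.825
endloop
endfacet
facet normal -0.894 0.039 0.447
outer loop
vertex 2.793 3.396 -1.315
vertex 2.716 4.253 -1.544
vertex 1.965 2.892 -2.926
endloop
endfacet
facet normal -0.086 0.963 -0.257
outer loop
vertex 1.888 3.749 -3.155
vertex 2.716 4.253 -1.544
vertex 2.907 3.704 -3.665
endloop
endfacet
facet normal 0.894 -0.039 -0.447
outer loop
vertex 3.735 4.208 -2.054
vertex 3.812 3.351 -1.825
vertex 2.907 3.704 -3.665
endloop
endfacet
facet normal -0.086 0.963 -0.257
outer loop
vertex 2.907 3.704 -3.665
vertex 2.716 4.253 -1.544
vertex 3.735 4.208 -2.054
endloop
endfacet
facet normal 0.441 0.268 0.857
outer loop
vertex 3.735 4.208 -2.054
vertex 2.793 3.396 -1.315
vertex 3.812 3.351 -1.825
endloop
endfacet
facet normal 0.441 0.268 0.857
outer loop
vertex 2.716 4.253 -1.544
vertex 2.793 3.396 -1.315
vertex 3.735 4.208 -2.054
endloop
endfacet

endsolid


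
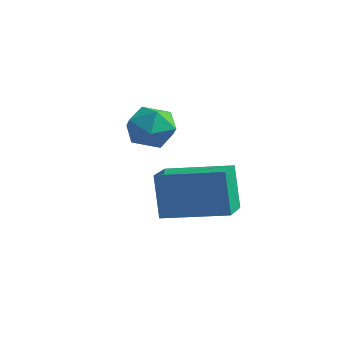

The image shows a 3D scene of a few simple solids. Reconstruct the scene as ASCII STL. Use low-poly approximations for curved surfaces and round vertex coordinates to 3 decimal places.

solid 
facet normal -0.874 -0.458 -0.161
outer loop
vertex 0.485 -0.247 -2.642
vertex -0.017 0.821 -2.951
vertex 0.855 -0.471 -4.015
endloop
endfacet
facet normal 0.412 -0.875 0.254
outer loop
vertex 2.517 0.399 -3.709
vertex 0.485 -0.247 -2.642
vertex 0.855 -0.471 -4.015
endloop
endfacet
facet normal -0.875 -0.457 -0.162
outer loop
vertex 0.855 -0.471 -4.015
vertex -0.017 0.821 -2.951
vertex 0.354 0.597 -4.325
endloop
endfacet
facet normal 0.257 -0.156 -0.954
outer loop
vertex 0.354 0.597 -4.325
vertex 2.517 0.399 -3.709
vertex 0.855 -0.471 -4.015
endloop
endfacet
facet normal -0.257 0.155 0.954
outer loop
vertex 0.485 -0.247 -2.642
vertex 1.645 1.691 -2.645
vertex -0.017 0.821 -2.951
endloop
endfacet
facet normal 0.412 -0.875 0.254
outer loop
vertex 2.146 0.623 -2.335
vertex 0.485 -0.247 -2.642
vertex 2.517 0.399 -3.709
endloop
endfacet
facet normal -0.258 0.156 0.954
outer loop
vertex 2.146 0.623 -2.335
vertex 1.645 1.691 -2.645
vertex 0.485 -0.247 -2.642
endloop
endfacet
facet normal -0.411 0.875 -0.254
outer loop
vertex -0.017 0.821 -2.951
vertex 1.645 1.691 -2.645
vertex 0.354 0.597 -4.325
endloop
endfacet
facet normal 0.257 -0.155 -0.954
outer loop
vertex 2.015 1.467 -4.018
vertex 2.517 0.399 -3.709
vertex 0.354 0.597 -4.325
endloop
endfacet
facet normal -0.412 0.875 -0.254
outer loop
vertex 0.354 0.597 -4.325
vertex 1.645 1.691 -2.645
vertex 2.015 1.467 -4.018
endloop
endfacet
facet normal 0.874 0.458 0.161
outer loop
vertex 2.015 1.467 -4.018
vertex 2.146 0.623 -2.335
vertex 2.517 0.399 -3.709
endloop
endfacet
facet normal 0.875 0.457 0.161
outer loop
vertex 1.645 1.691 -2.645
vertex 2.146 0.623 -2.335
vertex 2.015 1.467 -4.018
endloop
endfacet
facet normal -0.415 0.765 0.492
outer loop
vertex -1.651 2.263 -2.111
vertex -1.643 1.828 -1.428
vertex -1.009 2.294 -1.618
endloop
endfacet
facet normal -0.012 0.999 -0.048
outer loop
vertex -1.651 2.263 -2.111
vertex -1.009 2.294 -1.618
vertex -0.902 2.257 -2.42
endloop
endfacet
facet normal -0.263 0.711 -0.652
outer loop
vertex -1.651 2.263 -2.111
vertex -0.902 2.257 -2.42
vertex -1.47 1.767 -2.725
endloop
endfacet
facet normal -0.821 0.300 -0.485
outer loop
vertex -1.651 2.263 -2.111
vertex -1.47 1.767 -2.725
vertex -1.928 1.502 -2.113
endloop
endfacet
facet normal -0.916 0.333 0.223
outer loop
vertex -1.651 2.263 -2.111
vertex -1.928 1.502 -2.113
vertex -1.643 1.828 -1.428
endloop
endfacet
facet normal 0.652 0.756 0.052
outer loop
vertex -0.902 2.257 -2.42
vertex -1.009 2.294 -1.618
vertex -0.432 1.818 -1.927
endloop
endfacet
facet normal -0.001 0.378 0.926
outer loop
vertex -1.009 2.294 -1.618
vertex -1.643 1.828 -1.428
vertex -0.89 1.553 -1.315
endloop
endfacet
facet normal -0.812 -0.319 0.490
outer loop
vertex -1.643 1.828 -1.428
vertex -1.928 1.502 -2.113
vertex -1.458 1.063 -1.62
endloop
endfacet
facet normal -0.658 -0.373 -0.654
outer loop
vertex -1.928 1.502 -2.113
vertex -1.47 1.767 -2.725
vertex -1.351 1.026 -2.422
endloop
endfacet
facet normal 0.245 0.291 -0.925
outer loop
vertex -1.47 1.767 -2.725
vertex -0.902 2.257 -2.42
vertex -0.717 1.492 -2.612
endloop
endfacet
facet normal 0.821 -0.300 0.485
outer loop
vertex -0.709 1.057 -1.929
vertex -0.432 1.818 -1.927
vertex -0.89 1.553 -1.315
endloop
endfacet
facet normal 0.263 -0.711 0.652
outer loop
vertex -0.709 1.057 -1.929
vertex -0.89 1.553 -1.315
vertex -1.458 1.063 -1.62
endloop
endfacet
facet normal 0.012 -0.999 0.048
outer loop
vertex -0.709 1.057 -1.929
vertex -1.458 1.063 -1.62
vertex -1.351 1.026 -2.422
endloop
endfacet
facet normal 0.415 -0.765 -0.492
outer loop
vertex -0.709 1.057 -1.929
vertex -1.351 1.026 -2.422
vertex -0.717 1.492 -2.612
endloop
endfacet
facet normal 0.916 -0.333 -0.223
outer loop
vertex -0.709 1.057 -1.929
vertex -0.717 1.492 -2.612
vertex -0.432 1.818 -1.927
endloop
endfacet
facet normal 0.658 0.373 0.654
outer loop
vertex -0.89 1.553 -1.315
vertex -0.432 1.818 -1.927
vertex -1.009 2.294 -1.618
endloop
endfacet
facet normal -0.245 -0.291 0.925
outer loop
vertex -1.458 1.063 -1.62
vertex -0.89 1.553 -1.315
vertex -1.643 1.828 -1.428
endloop
endfacet
facet normal -0.652 -0.756 -0.052
outer loop
vertex -1.351 1.026 -2.422
vertex -1.458 1.063 -1.62
vertex -1.928 1.502 -2.113
endloop
endfacet
facet normal 0.001 -0.378 -0.926
outer loop
vertex -0.717 1.492 -2.612
vertex -1.351 1.026 -2.422
vertex -1.47 1.767 -2.725
endloop
endfacet
facet normal 0.812 0.319 -0.490
outer loop
vertex -0.432 1.818 -1.927
vertex -0.717 1.492 -2.612
vertex -0.902 2.257 -2.42
endloop
endfacet

endsolid


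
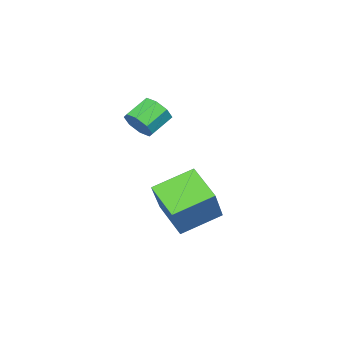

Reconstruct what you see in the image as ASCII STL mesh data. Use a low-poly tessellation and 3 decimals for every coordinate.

solid 
facet normal 0.899 -0.005 -0.439
outer loop
vertex 1.991 0.604 3.657
vertex 1.687 0.367 3.037
vertex 1.831 1.023 3.324
endloop
endfacet
facet normal 0.333 0.661 0.672
outer loop
vertex 1.991 0.604 3.657
vertex 1.831 1.023 3.324
vertex 0.958 0.61 4.162
endloop
endfacet
facet normal 0.333 0.661 0.672
outer loop
vertex 0.958 0.61 4.162
vertex 1.831 1.023 3.324
vertex 0.798 1.029 3.829
endloop
endfacet
facet normal -0.898 0.007 0.440
outer loop
vertex 0.958 0.61 4.162
vertex 0.798 1.029 3.829
vertex 0.653 0.373 3.543
endloop
endfacet
facet normal 0.898 -0.005 -0.440
outer loop
vertex 1.831 1.023 3.324
vertex 1.687 0.367 3.037
vertex 1.586 1.058 2.823
endloop
endfacet
facet normal 0.032 0.998 0.054
outer loop
vertex 1.831 1.023 3.324
vertex 1.586 1.058 2.823
vertex 0.798 1.029 3.829
endloop
endfacet
facet normal 0.031 0.998 0.053
outer loop
vertex 0.798 1.029 3.829
vertex 1.586 1.058 2.823
vertex 0.553 1.063 3.328
endloop
endfacet
facet normal -0.898 0.007 0.440
outer loop
vertex 0.798 1.029 3.829
vertex 0.553 1.063 3.328
vertex 0.653 0.373 3.543
endloop
endfacet
facet normal 0.898 -0.005 -0.440
outer loop
vertex 1.586 1.058 2.823
vertex 1.687 0.367 3.037
vertex 1.4 0.688 2.448
endloop
endfacet
facet normal -0.288 0.749 -0.596
outer loop
vertex 1.586 1.058 2.823
vertex 1.4 0.688 2.448
vertex 0.553 1.063 3.328
endloop
endfacet
facet normal -0.287 0.750 -0.596
outer loop
vertex 0.553 1.063 3.328
vertex 1.4 0.688 2.448
vertex 0.367 0.694 2.953
endloop
endfacet
facet normal -0.898 0.007 0.439
outer loop
vertex 0.553 1.063 3.328
vertex 0.367 0.694 2.953
vertex 0.653 0.373 3.543
endloop
endfacet
facet normal 0.898 -0.005 -0.440
outer loop
vertex 1.4 0.688 2.448
vertex 1.687 0.367 3.037
vertex 1.382 0.13 2.418
endloop
endfacet
facet normal -0.438 0.062 -0.897
outer loop
vertex 1.4 0.688 2.448
vertex 1.382 0.13 2.418
vertex 0.367 0.694 2.953
endloop
endfacet
facet normal -0.438 0.062 -0.897
outer loop
vertex 0.367 0.694 2.953
vertex 1.382 0.13 2.418
vertex 0.349 0.136 2.923
endloop
endfacet
facet normal -0.899 0.005 0.439
outer loop
vertex 0.367 0.694 2.953
vertex 0.349 0.136 2.923
vertex 0.653 0.373 3.543
endloop
endfacet
facet normal 0.898 -0.007 -0.440
outer loop
vertex 1.382 0.13 2.418
vertex 1.687 0.367 3.037
vertex 1.542 -0.289 2.751
endloop
endfacet
facet normal -0.333 -0.661 -0.672
outer loop
vertex 1.382 0.13 2.418
vertex 1.542 -0.289 2.751
vertex 0.349 0.136 2.923
endloop
endfacet
facet normal -0.333 -0.661 -0.672
outer loop
vertex 0.349 0.136 2.923
vertex 1.542 -0.289 2.751
vertex 0.509 -0.283 3.256
endloop
endfacet
facet normal -0.899 0.005 0.439
outer loop
vertex 0.349 0.136 2.923
vertex 0.509 -0.283 3.256
vertex 0.653 0.373 3.543
endloop
endfacet
facet normal 0.898 -0.007 -0.440
outer loop
vertex 1.542 -0.289 2.751
vertex 1.687 0.367 3.037
vertex 1.787 -0.323 3.252
endloop
endfacet
facet normal -0.031 -0.998 -0.052
outer loop
vertex 1.542 -0.289 2.751
vertex 1.787 -0.323 3.252
vertex 0.509 -0.283 3.256
endloop
endfacet
facet normal -0.031 -0.998 -0.054
outer loop
vertex 0.509 -0.283 3.256
vertex 1.787 -0.323 3.252
vertex 0.754 -0.318 3.757
endloop
endfacet
facet normal -0.898 0.005 0.440
outer loop
vertex 0.509 -0.283 3.256
vertex 0.754 -0.318 3.757
vertex 0.653 0.373 3.543
endloop
endfacet
facet normal 0.898 -0.007 -0.439
outer loop
vertex 1.787 -0.323 3.252
vertex 1.687 0.367 3.037
vertex 1.973 0.046 3.627
endloop
endfacet
facet normal 0.288 -0.750 0.596
outer loop
vertex 1.787 -0.323 3.252
vertex 1.973 0.046 3.627
vertex 0.754 -0.318 3.757
endloop
endfacet
facet normal 0.287 -0.749 0.597
outer loop
vertex 0.754 -0.318 3.757
vertex 1.973 0.046 3.627
vertex 0.94 0.052 4.132
endloop
endfacet
facet normal -0.898 0.005 0.440
outer loop
vertex 0.754 -0.318 3.757
vertex 0.94 0.052 4.132
vertex 0.653 0.373 3.543
endloop
endfacet
facet normal 0.899 -0.005 -0.439
outer loop
vertex 1.973 0.046 3.627
vertex 1.687 0.367 3.037
vertex 1.991 0.604 3.657
endloop
endfacet
facet normal 0.438 -0.062 0.897
outer loop
vertex 1.973 0.046 3.627
vertex 1.991 0.604 3.657
vertex 0.94 0.052 4.132
endloop
endfacet
facet normal 0.438 -0.062 0.897
outer loop
vertex 0.94 0.052 4.132
vertex 1.991 0.604 3.657
vertex 0.958 0.61 4.162
endloop
endfacet
facet normal -0.898 0.005 0.440
outer loop
vertex 0.94 0.052 4.132
vertex 0.958 0.61 4.162
vertex 0.653 0.373 3.543
endloop
endfacet
facet normal -0.453 -0.250 -0.856
outer loop
vertex -0.545 1.571 -0.942
vertex -0.167 3.107 -1.591
vertex 1.07 0.896 -1.6
endloop
endfacet
facet normal -0.221 -0.899 0.379
outer loop
vertex 2.007 1.413 0.171
vertex -0.545 1.571 -0.942
vertex 1.07 0.896 -1.6
endloop
endfacet
facet normal -0.453 -0.250 -0.856
outer loop
vertex 1.07 0.896 -1.6
vertex -0.167 3.107 -1.591
vertex 1.448 2.432 -2.249
endloop
endfacet
facet normal 0.864 -0.361 -0.352
outer loop
vertex 1.448 2.432 -2.249
vertex 2.007 1.413 0.171
vertex 1.07 0.896 -1.6
endloop
endfacet
facet normal -0.864 0.361 0.352
outer loop
vertex -0.545 1.571 -0.942
vertex 0.77 3.624 0.18
vertex -0.167 3.107 -1.591
endloop
endfacet
facet normal -0.221 -0.899 0.379
outer loop
vertex 0.392 2.088 0.829
vertex -0.545 1.571 -0.942
vertex 2.007 1.413 0.171
endloop
endfacet
facet normal -0.864 0.361 0.352
outer loop
vertex 0.392 2.088 0.829
vertex 0.77 3.624 0.18
vertex -0.545 1.571 -0.942
endloop
endfacet
facet normal 0.221 0.899 -0.379
outer loop
vertex -0.167 3.107 -1.591
vertex 0.77 3.624 0.18
vertex 1.448 2.432 -2.249
endloop
endfacet
facet normal 0.864 -0.361 -0.352
outer loop
vertex 2.385 2.949 -0.478
vertex 2.007 1.413 0.171
vertex 1.448 2.432 -2.249
endloop
endfacet
facet normal 0.221 0.899 -0.379
outer loop
vertex 1.448 2.432 -2.249
vertex 0.77 3.624 0.18
vertex 2.385 2.949 -0.478
endloop
endfacet
facet normal 0.453 0.250 0.856
outer loop
vertex 2.385 2.949 -0.478
vertex 0.392 2.088 0.829
vertex 2.007 1.413 0.171
endloop
endfacet
facet normal 0.453 0.250 0.856
outer loop
vertex 0.77 3.624 0.18
vertex 0.392 2.088 0.829
vertex 2.385 2.949 -0.478
endloop
endfacet

endsolid


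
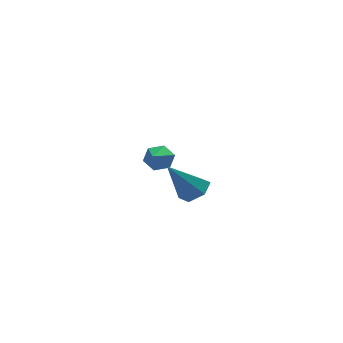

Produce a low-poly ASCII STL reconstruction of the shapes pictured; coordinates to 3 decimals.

solid 
facet normal 0.593 0.120 -0.796
outer loop
vertex 4.216 -2.102 3.274
vertex 3.924 -2.603 2.981
vertex 3.694 -2.001 2.9
endloop
endfacet
facet normal -0.141 0.888 0.437
outer loop
vertex 4.216 -2.102 3.274
vertex 3.694 -2.001 2.9
vertex 2.956 -2.797 4.279
endloop
endfacet
facet normal 0.593 0.120 -0.796
outer loop
vertex 3.694 -2.001 2.9
vertex 3.924 -2.603 2.981
vertex 3.402 -2.502 2.607
endloop
endfacet
facet normal -0.825 0.552 -0.123
outer loop
vertex 3.694 -2.001 2.9
vertex 3.402 -2.502 2.607
vertex 2.956 -2.797 4.279
endloop
endfacet
facet normal 0.593 0.117 -0.796
outer loop
vertex 3.402 -2.502 2.607
vertex 3.924 -2.603 2.981
vertex 3.631 -3.105 2.689
endloop
endfacet
facet normal -0.878 -0.374 -0.300
outer loop
vertex 3.402 -2.502 2.607
vertex 3.631 -3.105 2.689
vertex 2.956 -2.797 4.279
endloop
endfacet
facet normal 0.592 0.118 -0.797
outer loop
vertex 3.631 -3.105 2.689
vertex 3.924 -2.603 2.981
vertex 4.153 -3.206 3.062
endloop
endfacet
facet normal -0.246 -0.966 0.083
outer loop
vertex 3.631 -3.105 2.689
vertex 4.153 -3.206 3.062
vertex 2.956 -2.797 4.279
endloop
endfacet
facet normal 0.593 0.118 -0.796
outer loop
vertex 4.153 -3.206 3.062
vertex 3.924 -2.603 2.981
vertex 4.446 -2.704 3.355
endloop
endfacet
facet normal 0.437 -0.630 0.642
outer loop
vertex 4.153 -3.206 3.062
vertex 4.446 -2.704 3.355
vertex 2.956 -2.797 4.279
endloop
endfacet
facet normal 0.593 0.120 -0.796
outer loop
vertex 4.446 -2.704 3.355
vertex 3.924 -2.603 2.981
vertex 4.216 -2.102 3.274
endloop
endfacet
facet normal 0.490 0.297 0.820
outer loop
vertex 4.446 -2.704 3.355
vertex 4.216 -2.102 3.274
vertex 2.956 -2.797 4.279
endloop
endfacet
facet normal 0.289 0.837 -0.464
outer loop
vertex 3.752 2.525 2.747
vertex 3.529 2.316 2.231
vertex 3.182 2.639 2.598
endloop
endfacet
facet normal -0.204 0.227 0.952
outer loop
vertex 3.752 2.525 2.747
vertex 3.182 2.639 2.598
vertex 3.071 0.984 2.969
endloop
endfacet
facet normal 0.288 0.837 -0.465
outer loop
vertex 3.182 2.639 2.598
vertex 3.529 2.316 2.231
vertex 2.959 2.429 2.082
endloop
endfacet
facet normal -0.928 0.139 0.344
outer loop
vertex 3.182 2.639 2.598
vertex 2.959 2.429 2.082
vertex 3.071 0.984 2.969
endloop
endfacet
facet normal 0.288 0.837 -0.465
outer loop
vertex 2.959 2.429 2.082
vertex 3.529 2.316 2.231
vertex 3.306 2.106 1.715
endloop
endfacet
facet normal -0.815 -0.348 -0.464
outer loop
vertex 2.959 2.429 2.082
vertex 3.306 2.106 1.715
vertex 3.071 0.984 2.969
endloop
endfacet
facet normal 0.288 0.837 -0.465
outer loop
vertex 3.306 2.106 1.715
vertex 3.529 2.316 2.231
vertex 3.876 1.993 1.864
endloop
endfacet
facet normal 0.025 -0.747 -0.664
outer loop
vertex 3.306 2.106 1.715
vertex 3.876 1.993 1.864
vertex 3.071 0.984 2.969
endloop
endfacet
facet normal 0.289 0.837 -0.464
outer loop
vertex 3.876 1.993 1.864
vertex 3.529 2.316 2.231
vertex 4.099 2.202 2.38
endloop
endfacet
facet normal 0.749 -0.660 -0.057
outer loop
vertex 3.876 1.993 1.864
vertex 4.099 2.202 2.38
vertex 3.071 0.984 2.969
endloop
endfacet
facet normal 0.289 0.837 -0.464
outer loop
vertex 4.099 2.202 2.38
vertex 3.529 2.316 2.231
vertex 3.752 2.525 2.747
endloop
endfacet
facet normal 0.635 -0.172 0.753
outer loop
vertex 4.099 2.202 2.38
vertex 3.752 2.525 2.747
vertex 3.071 0.984 2.969
endloop
endfacet

endsolid


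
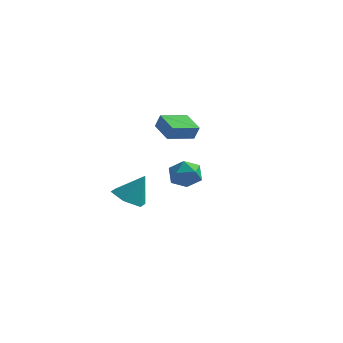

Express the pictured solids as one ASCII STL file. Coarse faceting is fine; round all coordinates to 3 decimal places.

solid 
facet normal -0.429 -0.293 -0.854
outer loop
vertex -3.1 -1.372 -0.574
vertex -3.796 -1.883 -0.049
vertex -3.959 -0.918 -0.298
endloop
endfacet
facet normal 0.469 0.883 0.007
outer loop
vertex -3.1 -1.372 -0.574
vertex -3.959 -0.918 -0.298
vertex -3.084 -1.397 1.369
endloop
endfacet
facet normal -0.429 -0.293 -0.855
outer loop
vertex -3.959 -0.918 -0.298
vertex -3.796 -1.883 -0.049
vertex -4.655 -1.428 0.226
endloop
endfacet
facet normal -0.316 0.855 0.412
outer loop
vertex -3.959 -0.918 -0.298
vertex -4.655 -1.428 0.226
vertex -3.084 -1.397 1.369
endloop
endfacet
facet normal -0.429 -0.293 -0.855
outer loop
vertex -4.655 -1.428 0.226
vertex -3.796 -1.883 -0.049
vertex -4.492 -2.393 0.475
endloop
endfacet
facet normal -0.586 0.108 0.803
outer loop
vertex -4.655 -1.428 0.226
vertex -4.492 -2.393 0.475
vertex -3.084 -1.397 1.369
endloop
endfacet
facet normal -0.429 -0.293 -0.855
outer loop
vertex -4.492 -2.393 0.475
vertex -3.796 -1.883 -0.049
vertex -3.633 -2.848 0.2
endloop
endfacet
facet normal -0.070 -0.610 0.790
outer loop
vertex -4.492 -2.393 0.475
vertex -3.633 -2.848 0.2
vertex -3.084 -1.397 1.369
endloop
endfacet
facet normal -0.430 -0.293 -0.854
outer loop
vertex -3.633 -2.848 0.2
vertex -3.796 -1.883 -0.049
vertex -2.938 -2.338 -0.325
endloop
endfacet
facet normal 0.717 -0.581 0.385
outer loop
vertex -3.633 -2.848 0.2
vertex -2.938 -2.338 -0.325
vertex -3.084 -1.397 1.369
endloop
endfacet
facet normal -0.430 -0.292 -0.854
outer loop
vertex -2.938 -2.338 -0.325
vertex -3.796 -1.883 -0.049
vertex -3.1 -1.372 -0.574
endloop
endfacet
facet normal 0.986 0.164 -0.006
outer loop
vertex -2.938 -2.338 -0.325
vertex -3.1 -1.372 -0.574
vertex -3.084 -1.397 1.369
endloop
endfacet
facet normal -0.729 0.623 0.282
outer loop
vertex -4.047 2.881 3.71
vertex -3.082 4.163 3.374
vertex -4.347 2.895 2.904
endloop
endfacet
facet normal -0.588 -0.782 0.205
outer loop
vertex -3.318 2.017 2.506
vertex -4.047 2.881 3.71
vertex -4.347 2.895 2.904
endloop
endfacet
facet normal -0.729 0.623 0.282
outer loop
vertex -4.347 2.895 2.904
vertex -3.082 4.163 3.374
vertex -3.381 4.178 2.568
endloop
endfacet
facet normal -0.348 0.017 -0.937
outer loop
vertex -3.381 4.178 2.568
vertex -3.318 2.017 2.506
vertex -4.347 2.895 2.904
endloop
endfacet
facet normal 0.348 -0.017 0.937
outer loop
vertex -4.047 2.881 3.71
vertex -2.053 3.285 2.976
vertex -3.082 4.163 3.374
endloop
endfacet
facet normal -0.589 -0.782 0.204
outer loop
vertex -3.019 2.002 3.312
vertex -4.047 2.881 3.71
vertex -3.318 2.017 2.506
endloop
endfacet
facet normal 0.348 -0.017 0.937
outer loop
vertex -3.019 2.002 3.312
vertex -2.053 3.285 2.976
vertex -4.047 2.881 3.71
endloop
endfacet
facet normal 0.589 0.782 -0.204
outer loop
vertex -3.082 4.163 3.374
vertex -2.053 3.285 2.976
vertex -3.381 4.178 2.568
endloop
endfacet
facet normal -0.349 0.017 -0.937
outer loop
vertex -2.353 3.299 2.17
vertex -3.318 2.017 2.506
vertex -3.381 4.178 2.568
endloop
endfacet
facet normal 0.589 0.782 -0.206
outer loop
vertex -3.381 4.178 2.568
vertex -2.053 3.285 2.976
vertex -2.353 3.299 2.17
endloop
endfacet
facet normal 0.729 -0.623 -0.282
outer loop
vertex -2.353 3.299 2.17
vertex -3.019 2.002 3.312
vertex -3.318 2.017 2.506
endloop
endfacet
facet normal 0.729 -0.623 -0.282
outer loop
vertex -2.053 3.285 2.976
vertex -3.019 2.002 3.312
vertex -2.353 3.299 2.17
endloop
endfacet
facet normal -0.603 0.257 0.755
outer loop
vertex -0.566 -2.673 3.224
vertex -0.979 -3.476 3.168
vertex -0.26 -3.374 3.707
endloop
endfacet
facet normal 0.032 0.577 0.816
outer loop
vertex -0.566 -2.673 3.224
vertex -0.26 -3.374 3.707
vertex 0.323 -2.82 3.293
endloop
endfacet
facet normal 0.142 0.964 0.226
outer loop
vertex -0.566 -2.673 3.224
vertex 0.323 -2.82 3.293
vertex -0.036 -2.581 2.498
endloop
endfacet
facet normal -0.426 0.883 -0.199
outer loop
vertex -0.566 -2.673 3.224
vertex -0.036 -2.581 2.498
vertex -0.84 -2.986 2.421
endloop
endfacet
facet normal -0.886 0.447 0.128
outer loop
vertex -0.566 -2.673 3.224
vertex -0.84 -2.986 2.421
vertex -0.979 -3.476 3.168
endloop
endfacet
facet normal 0.533 0.069 0.843
outer loop
vertex 0.323 -2.82 3.293
vertex -0.26 -3.374 3.707
vertex 0.46 -3.714 3.279
endloop
endfacet
facet normal -0.494 -0.449 0.744
outer loop
vertex -0.26 -3.374 3.707
vertex -0.979 -3.476 3.168
vertex -0.344 -4.119 3.202
endloop
endfacet
facet normal -0.952 -0.142 -0.270
outer loop
vertex -0.979 -3.476 3.168
vertex -0.84 -2.986 2.421
vertex -0.703 -3.88 2.407
endloop
endfacet
facet normal -0.208 0.565 -0.799
outer loop
vertex -0.84 -2.986 2.421
vertex -0.036 -2.581 2.498
vertex -0.12 -3.326 1.993
endloop
endfacet
facet normal 0.710 0.695 -0.112
outer loop
vertex -0.036 -2.581 2.498
vertex 0.323 -2.82 3.293
vertex 0.599 -3.224 2.532
endloop
endfacet
facet normal 0.426 -0.883 0.199
outer loop
vertex 0.186 -4.027 2.476
vertex 0.46 -3.714 3.279
vertex -0.344 -4.119 3.202
endloop
endfacet
facet normal -0.142 -0.964 -0.226
outer loop
vertex 0.186 -4.027 2.476
vertex -0.344 -4.119 3.202
vertex -0.703 -3.88 2.407
endloop
endfacet
facet normal -0.032 -0.577 -0.816
outer loop
vertex 0.186 -4.027 2.476
vertex -0.703 -3.88 2.407
vertex -0.12 -3.326 1.993
endloop
endfacet
facet normal 0.603 -0.257 -0.755
outer loop
vertex 0.186 -4.027 2.476
vertex -0.12 -3.326 1.993
vertex 0.599 -3.224 2.532
endloop
endfacet
facet normal 0.886 -0.447 -0.128
outer loop
vertex 0.186 -4.027 2.476
vertex 0.599 -3.224 2.532
vertex 0.46 -3.714 3.279
endloop
endfacet
facet normal 0.208 -0.565 0.799
outer loop
vertex -0.344 -4.119 3.202
vertex 0.46 -3.714 3.279
vertex -0.26 -3.374 3.707
endloop
endfacet
facet normal -0.710 -0.695 0.112
outer loop
vertex -0.703 -3.88 2.407
vertex -0.344 -4.119 3.202
vertex -0.979 -3.476 3.168
endloop
endfacet
facet normal -0.533 -0.069 -0.843
outer loop
vertex -0.12 -3.326 1.993
vertex -0.703 -3.88 2.407
vertex -0.84 -2.986 2.421
endloop
endfacet
facet normal 0.494 0.449 -0.744
outer loop
vertex 0.599 -3.224 2.532
vertex -0.12 -3.326 1.993
vertex -0.036 -2.581 2.498
endloop
endfacet
facet normal 0.952 0.142 0.270
outer loop
vertex 0.46 -3.714 3.279
vertex 0.599 -3.224 2.532
vertex 0.323 -2.82 3.293
endloop
endfacet

endsolid


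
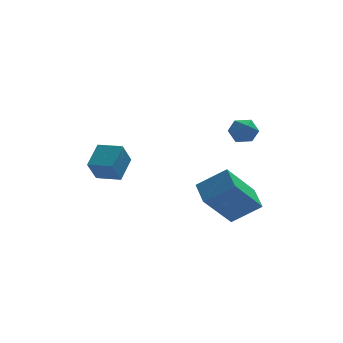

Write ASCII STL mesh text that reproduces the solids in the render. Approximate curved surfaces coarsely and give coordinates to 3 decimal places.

solid 
facet normal -0.797 0.172 -0.579
outer loop
vertex -0.618 -4.428 0.22
vertex -0.681 -3.412 0.608
vertex 0.549 -3.812 -1.202
endloop
endfacet
facet normal 0.058 -0.932 -0.357
outer loop
vertex 1.641 -4.048 -0.408
vertex -0.618 -4.428 0.22
vertex 0.549 -3.812 -1.202
endloop
endfacet
facet normal -0.797 0.172 -0.579
outer loop
vertex 0.549 -3.812 -1.202
vertex -0.681 -3.412 0.608
vertex 0.486 -2.796 -0.813
endloop
endfacet
facet normal 0.602 0.318 -0.733
outer loop
vertex 0.486 -2.796 -0.813
vertex 1.641 -4.048 -0.408
vertex 0.549 -3.812 -1.202
endloop
endfacet
facet normal -0.602 -0.317 0.733
outer loop
vertex -0.618 -4.428 0.22
vertex 0.411 -3.648 1.402
vertex -0.681 -3.412 0.608
endloop
endfacet
facet normal 0.058 -0.932 -0.357
outer loop
vertex 0.474 -4.664 1.013
vertex -0.618 -4.428 0.22
vertex 1.641 -4.048 -0.408
endloop
endfacet
facet normal -0.601 -0.318 0.733
outer loop
vertex 0.474 -4.664 1.013
vertex 0.411 -3.648 1.402
vertex -0.618 -4.428 0.22
endloop
endfacet
facet normal -0.058 0.932 0.357
outer loop
vertex -0.681 -3.412 0.608
vertex 0.411 -3.648 1.402
vertex 0.486 -2.796 -0.813
endloop
endfacet
facet normal 0.601 0.317 -0.733
outer loop
vertex 1.578 -3.032 -0.02
vertex 1.641 -4.048 -0.408
vertex 0.486 -2.796 -0.813
endloop
endfacet
facet normal -0.058 0.932 0.357
outer loop
vertex 0.486 -2.796 -0.813
vertex 0.411 -3.648 1.402
vertex 1.578 -3.032 -0.02
endloop
endfacet
facet normal 0.797 -0.172 0.580
outer loop
vertex 1.578 -3.032 -0.02
vertex 0.474 -4.664 1.013
vertex 1.641 -4.048 -0.408
endloop
endfacet
facet normal 0.797 -0.172 0.579
outer loop
vertex 0.411 -3.648 1.402
vertex 0.474 -4.664 1.013
vertex 1.578 -3.032 -0.02
endloop
endfacet
facet normal 0.035 -0.100 0.994
outer loop
vertex 1.144 -1.622 2.992
vertex 1.482 -2.15 2.927
vertex 1.773 -1.593 2.973
endloop
endfacet
facet normal -0.003 0.587 0.809
outer loop
vertex 1.144 -1.622 2.992
vertex 1.773 -1.593 2.973
vertex 1.428 -1.166 2.662
endloop
endfacet
facet normal -0.597 0.680 0.425
outer loop
vertex 1.144 -1.622 2.992
vertex 1.428 -1.166 2.662
vertex 0.924 -1.46 2.424
endloop
endfacet
facet normal -0.926 0.050 0.373
outer loop
vertex 1.144 -1.622 2.992
vertex 0.924 -1.46 2.424
vertex 0.957 -2.068 2.587
endloop
endfacet
facet normal -0.537 -0.433 0.724
outer loop
vertex 1.144 -1.622 2.992
vertex 0.957 -2.068 2.587
vertex 1.482 -2.15 2.927
endloop
endfacet
facet normal 0.555 0.734 0.392
outer loop
vertex 1.428 -1.166 2.662
vertex 1.773 -1.593 2.973
vertex 1.943 -1.412 2.393
endloop
endfacet
facet normal 0.617 -0.379 0.689
outer loop
vertex 1.773 -1.593 2.973
vertex 1.482 -2.15 2.927
vertex 1.976 -2.02 2.556
endloop
endfacet
facet normal -0.307 -0.918 0.252
outer loop
vertex 1.482 -2.15 2.927
vertex 0.957 -2.068 2.587
vertex 1.472 -2.314 2.318
endloop
endfacet
facet normal -0.938 -0.136 -0.318
outer loop
vertex 0.957 -2.068 2.587
vertex 0.924 -1.46 2.424
vertex 1.127 -1.887 2.007
endloop
endfacet
facet normal -0.406 0.884 -0.231
outer loop
vertex 0.924 -1.46 2.424
vertex 1.428 -1.166 2.662
vertex 1.418 -1.33 2.053
endloop
endfacet
facet normal 0.926 -0.050 -0.373
outer loop
vertex 1.756 -1.858 1.988
vertex 1.943 -1.412 2.393
vertex 1.976 -2.02 2.556
endloop
endfacet
facet normal 0.597 -0.680 -0.425
outer loop
vertex 1.756 -1.858 1.988
vertex 1.976 -2.02 2.556
vertex 1.472 -2.314 2.318
endloop
endfacet
facet normal 0.003 -0.587 -0.809
outer loop
vertex 1.756 -1.858 1.988
vertex 1.472 -2.314 2.318
vertex 1.127 -1.887 2.007
endloop
endfacet
facet normal -0.035 0.100 -0.994
outer loop
vertex 1.756 -1.858 1.988
vertex 1.127 -1.887 2.007
vertex 1.418 -1.33 2.053
endloop
endfacet
facet normal 0.537 0.433 -0.724
outer loop
vertex 1.756 -1.858 1.988
vertex 1.418 -1.33 2.053
vertex 1.943 -1.412 2.393
endloop
endfacet
facet normal 0.938 0.136 0.318
outer loop
vertex 1.976 -2.02 2.556
vertex 1.943 -1.412 2.393
vertex 1.773 -1.593 2.973
endloop
endfacet
facet normal 0.406 -0.884 0.231
outer loop
vertex 1.472 -2.314 2.318
vertex 1.976 -2.02 2.556
vertex 1.482 -2.15 2.927
endloop
endfacet
facet normal -0.555 -0.734 -0.392
outer loop
vertex 1.127 -1.887 2.007
vertex 1.472 -2.314 2.318
vertex 0.957 -2.068 2.587
endloop
endfacet
facet normal -0.617 0.379 -0.689
outer loop
vertex 1.418 -1.33 2.053
vertex 1.127 -1.887 2.007
vertex 0.924 -1.46 2.424
endloop
endfacet
facet normal 0.307 0.918 -0.252
outer loop
vertex 1.943 -1.412 2.393
vertex 1.418 -1.33 2.053
vertex 1.428 -1.166 2.662
endloop
endfacet
facet normal -0.820 0.566 -0.090
outer loop
vertex -3.644 0.502 1.265
vertex -3.254 0.923 0.362
vertex -4.179 -0.375 0.625
endloop
endfacet
facet normal -0.364 -0.394 0.844
outer loop
vertex -3.326 -0.963 0.718
vertex -3.644 0.502 1.265
vertex -4.179 -0.375 0.625
endloop
endfacet
facet normal -0.820 0.566 -0.090
outer loop
vertex -4.179 -0.375 0.625
vertex -3.254 0.923 0.362
vertex -3.789 0.046 -0.278
endloop
endfacet
facet normal -0.442 -0.725 -0.529
outer loop
vertex -3.789 0.046 -0.278
vertex -3.326 -0.963 0.718
vertex -4.179 -0.375 0.625
endloop
endfacet
facet normal 0.442 0.725 0.529
outer loop
vertex -3.644 0.502 1.265
vertex -2.401 0.335 0.455
vertex -3.254 0.923 0.362
endloop
endfacet
facet normal -0.364 -0.394 0.844
outer loop
vertex -2.791 -0.086 1.358
vertex -3.644 0.502 1.265
vertex -3.326 -0.963 0.718
endloop
endfacet
facet normal 0.442 0.725 0.529
outer loop
vertex -2.791 -0.086 1.358
vertex -2.401 0.335 0.455
vertex -3.644 0.502 1.265
endloop
endfacet
facet normal 0.364 0.394 -0.844
outer loop
vertex -3.254 0.923 0.362
vertex -2.401 0.335 0.455
vertex -3.789 0.046 -0.278
endloop
endfacet
facet normal -0.442 -0.725 -0.529
outer loop
vertex -2.936 -0.542 -0.185
vertex -3.326 -0.963 0.718
vertex -3.789 0.046 -0.278
endloop
endfacet
facet normal 0.364 0.394 -0.844
outer loop
vertex -3.789 0.046 -0.278
vertex -2.401 0.335 0.455
vertex -2.936 -0.542 -0.185
endloop
endfacet
facet normal 0.820 -0.566 0.090
outer loop
vertex -2.936 -0.542 -0.185
vertex -2.791 -0.086 1.358
vertex -3.326 -0.963 0.718
endloop
endfacet
facet normal 0.820 -0.566 0.090
outer loop
vertex -2.401 0.335 0.455
vertex -2.791 -0.086 1.358
vertex -2.936 -0.542 -0.185
endloop
endfacet

endsolid
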